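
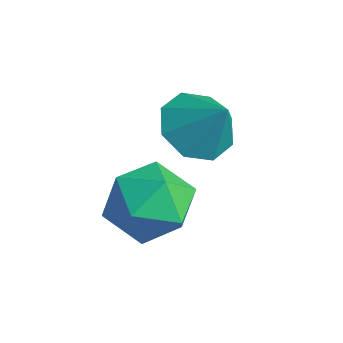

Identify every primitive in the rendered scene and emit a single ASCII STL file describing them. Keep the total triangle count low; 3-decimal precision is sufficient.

solid 
facet normal -0.613 -0.177 -0.770
outer loop
vertex -0.536 3.304 1.45
vertex -1.037 2.702 1.988
vertex -1.078 3.634 1.806
endloop
endfacet
facet normal 0.557 0.826 0.082
outer loop
vertex -0.536 3.304 1.45
vertex -1.078 3.634 1.806
vertex -0.223 2.938 3.012
endloop
endfacet
facet normal -0.612 -0.177 -0.771
outer loop
vertex -1.078 3.634 1.806
vertex -1.037 2.702 1.988
vertex -1.596 3.418 2.267
endloop
endfacet
facet normal 0.052 0.880 0.471
outer loop
vertex -1.078 3.634 1.806
vertex -1.596 3.418 2.267
vertex -0.223 2.938 3.012
endloop
endfacet
facet normal -0.612 -0.177 -0.771
outer loop
vertex -1.596 3.418 2.267
vertex -1.037 2.702 1.988
vertex -1.787 2.782 2.565
endloop
endfacet
facet normal -0.285 0.476 0.832
outer loop
vertex -1.596 3.418 2.267
vertex -1.787 2.782 2.565
vertex -0.223 2.938 3.012
endloop
endfacet
facet normal -0.612 -0.177 -0.771
outer loop
vertex -1.787 2.782 2.565
vertex -1.037 2.702 1.988
vertex -1.539 2.1 2.525
endloop
endfacet
facet normal -0.258 -0.150 0.955
outer loop
vertex -1.787 2.782 2.565
vertex -1.539 2.1 2.525
vertex -0.223 2.938 3.012
endloop
endfacet
facet normal -0.612 -0.177 -0.771
outer loop
vertex -1.539 2.1 2.525
vertex -1.037 2.702 1.988
vertex -0.997 1.771 2.17
endloop
endfacet
facet normal 0.119 -0.631 0.766
outer loop
vertex -1.539 2.1 2.525
vertex -0.997 1.771 2.17
vertex -0.223 2.938 3.012
endloop
endfacet
facet normal -0.612 -0.177 -0.771
outer loop
vertex -0.997 1.771 2.17
vertex -1.037 2.702 1.988
vertex -0.478 1.987 1.708
endloop
endfacet
facet normal 0.622 -0.686 0.378
outer loop
vertex -0.997 1.771 2.17
vertex -0.478 1.987 1.708
vertex -0.223 2.938 3.012
endloop
endfacet
facet normal -0.613 -0.177 -0.770
outer loop
vertex -0.478 1.987 1.708
vertex -1.037 2.702 1.988
vertex -0.287 2.622 1.41
endloop
endfacet
facet normal 0.960 -0.281 0.017
outer loop
vertex -0.478 1.987 1.708
vertex -0.287 2.622 1.41
vertex -0.223 2.938 3.012
endloop
endfacet
facet normal -0.612 -0.178 -0.770
outer loop
vertex -0.287 2.622 1.41
vertex -1.037 2.702 1.988
vertex -0.536 3.304 1.45
endloop
endfacet
facet normal 0.932 0.347 -0.106
outer loop
vertex -0.287 2.622 1.41
vertex -0.536 3.304 1.45
vertex -0.223 2.938 3.012
endloop
endfacet
facet normal -0.721 -0.660 0.210
outer loop
vertex -1.689 1.077 0.348
vertex -0.976 0.24 0.165
vertex -1.076 0.674 1.187
endloop
endfacet
facet normal -0.818 -0.054 0.572
outer loop
vertex -1.689 1.077 0.348
vertex -1.076 0.674 1.187
vertex -1.222 1.774 1.082
endloop
endfacet
facet normal -0.872 0.479 0.100
outer loop
vertex -1.689 1.077 0.348
vertex -1.222 1.774 1.082
vertex -1.212 2.02 -0.005
endloop
endfacet
facet normal -0.808 0.202 -0.554
outer loop
vertex -1.689 1.077 0.348
vertex -1.212 2.02 -0.005
vertex -1.06 1.072 -0.572
endloop
endfacet
facet normal -0.715 -0.503 -0.486
outer loop
vertex -1.689 1.077 0.348
vertex -1.06 1.072 -0.572
vertex -0.976 0.24 0.165
endloop
endfacet
facet normal -0.237 0.061 0.970
outer loop
vertex -1.222 1.774 1.082
vertex -1.076 0.674 1.187
vertex -0.22 1.368 1.352
endloop
endfacet
facet normal -0.079 -0.920 0.383
outer loop
vertex -1.076 0.674 1.187
vertex -0.976 0.24 0.165
vertex -0.068 0.42 0.785
endloop
endfacet
facet normal -0.069 -0.665 -0.743
outer loop
vertex -0.976 0.24 0.165
vertex -1.06 1.072 -0.572
vertex -0.058 0.666 -0.302
endloop
endfacet
facet normal -0.220 0.474 -0.852
outer loop
vertex -1.06 1.072 -0.572
vertex -1.212 2.02 -0.005
vertex -0.204 1.766 -0.407
endloop
endfacet
facet normal -0.324 0.923 0.206
outer loop
vertex -1.212 2.02 -0.005
vertex -1.222 1.774 1.082
vertex -0.304 2.2 0.615
endloop
endfacet
facet normal 0.808 -0.202 0.554
outer loop
vertex 0.409 1.363 0.432
vertex -0.22 1.368 1.352
vertex -0.068 0.42 0.785
endloop
endfacet
facet normal 0.872 -0.479 -0.100
outer loop
vertex 0.409 1.363 0.432
vertex -0.068 0.42 0.785
vertex -0.058 0.666 -0.302
endloop
endfacet
facet normal 0.818 0.054 -0.572
outer loop
vertex 0.409 1.363 0.432
vertex -0.058 0.666 -0.302
vertex -0.204 1.766 -0.407
endloop
endfacet
facet normal 0.721 0.660 -0.210
outer loop
vertex 0.409 1.363 0.432
vertex -0.204 1.766 -0.407
vertex -0.304 2.2 0.615
endloop
endfacet
facet normal 0.715 0.503 0.486
outer loop
vertex 0.409 1.363 0.432
vertex -0.304 2.2 0.615
vertex -0.22 1.368 1.352
endloop
endfacet
facet normal 0.220 -0.474 0.852
outer loop
vertex -0.068 0.42 0.785
vertex -0.22 1.368 1.352
vertex -1.076 0.674 1.187
endloop
endfacet
facet normal 0.324 -0.923 -0.206
outer loop
vertex -0.058 0.666 -0.302
vertex -0.068 0.42 0.785
vertex -0.976 0.24 0.165
endloop
endfacet
facet normal 0.237 -0.061 -0.970
outer loop
vertex -0.204 1.766 -0.407
vertex -0.058 0.666 -0.302
vertex -1.06 1.072 -0.572
endloop
endfacet
facet normal 0.079 0.920 -0.383
outer loop
vertex -0.304 2.2 0.615
vertex -0.204 1.766 -0.407
vertex -1.212 2.02 -0.005
endloop
endfacet
facet normal 0.069 0.665 0.743
outer loop
vertex -0.22 1.368 1.352
vertex -0.304 2.2 0.615
vertex -1.222 1.774 1.082
endloop
endfacet

endsolid


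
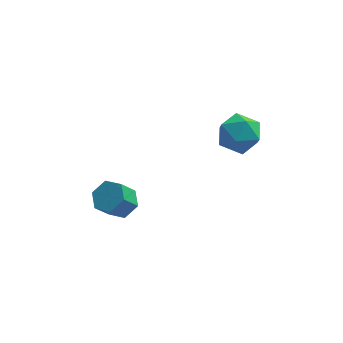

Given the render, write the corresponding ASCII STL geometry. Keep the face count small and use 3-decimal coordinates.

solid 
facet normal 0.453 0.382 -0.805
outer loop
vertex -2.74 -0.016 -2.938
vertex -3.376 -0.417 -3.486
vertex -3.519 0.442 -3.159
endloop
endfacet
facet normal 0.306 0.782 0.543
outer loop
vertex -2.74 -0.016 -2.938
vertex -3.519 0.442 -3.159
vertex -3.388 -0.563 -1.786
endloop
endfacet
facet normal 0.306 0.782 0.543
outer loop
vertex -3.388 -0.563 -1.786
vertex -3.519 0.442 -3.159
vertex -4.167 -0.105 -2.007
endloop
endfacet
facet normal -0.453 -0.382 0.805
outer loop
vertex -3.388 -0.563 -1.786
vertex -4.167 -0.105 -2.007
vertex -4.024 -0.963 -2.334
endloop
endfacet
facet normal 0.453 0.382 -0.806
outer loop
vertex -3.519 0.442 -3.159
vertex -3.376 -0.417 -3.486
vertex -4.155 0.042 -3.706
endloop
endfacet
facet normal -0.572 0.818 0.067
outer loop
vertex -3.519 0.442 -3.159
vertex -4.155 0.042 -3.706
vertex -4.167 -0.105 -2.007
endloop
endfacet
facet normal -0.572 0.818 0.067
outer loop
vertex -4.167 -0.105 -2.007
vertex -4.155 0.042 -3.706
vertex -4.803 -0.505 -2.555
endloop
endfacet
facet normal -0.453 -0.382 0.805
outer loop
vertex -4.167 -0.105 -2.007
vertex -4.803 -0.505 -2.555
vertex -4.024 -0.963 -2.334
endloop
endfacet
facet normal 0.453 0.383 -0.805
outer loop
vertex -4.155 0.042 -3.706
vertex -3.376 -0.417 -3.486
vertex -4.012 -0.817 -4.034
endloop
endfacet
facet normal -0.878 0.036 -0.477
outer loop
vertex -4.155 0.042 -3.706
vertex -4.012 -0.817 -4.034
vertex -4.803 -0.505 -2.555
endloop
endfacet
facet normal -0.878 0.035 -0.477
outer loop
vertex -4.803 -0.505 -2.555
vertex -4.012 -0.817 -4.034
vertex -4.66 -1.364 -2.882
endloop
endfacet
facet normal -0.453 -0.382 0.805
outer loop
vertex -4.803 -0.505 -2.555
vertex -4.66 -1.364 -2.882
vertex -4.024 -0.963 -2.334
endloop
endfacet
facet normal 0.453 0.382 -0.805
outer loop
vertex -4.012 -0.817 -4.034
vertex -3.376 -0.417 -3.486
vertex -3.233 -1.275 -3.813
endloop
endfacet
facet normal -0.306 -0.782 -0.543
outer loop
vertex -4.012 -0.817 -4.034
vertex -3.233 -1.275 -3.813
vertex -4.66 -1.364 -2.882
endloop
endfacet
facet normal -0.306 -0.782 -0.543
outer loop
vertex -4.66 -1.364 -2.882
vertex -3.233 -1.275 -3.813
vertex -3.881 -1.822 -2.661
endloop
endfacet
facet normal -0.453 -0.382 0.805
outer loop
vertex -4.66 -1.364 -2.882
vertex -3.881 -1.822 -2.661
vertex -4.024 -0.963 -2.334
endloop
endfacet
facet normal 0.453 0.382 -0.805
outer loop
vertex -3.233 -1.275 -3.813
vertex -3.376 -0.417 -3.486
vertex -2.597 -0.875 -3.265
endloop
endfacet
facet normal 0.572 -0.818 -0.067
outer loop
vertex -3.233 -1.275 -3.813
vertex -2.597 -0.875 -3.265
vertex -3.881 -1.822 -2.661
endloop
endfacet
facet normal 0.572 -0.818 -0.067
outer loop
vertex -3.881 -1.822 -2.661
vertex -2.597 -0.875 -3.265
vertex -3.245 -1.422 -2.114
endloop
endfacet
facet normal -0.453 -0.382 0.806
outer loop
vertex -3.881 -1.822 -2.661
vertex -3.245 -1.422 -2.114
vertex -4.024 -0.963 -2.334
endloop
endfacet
facet normal 0.453 0.382 -0.805
outer loop
vertex -2.597 -0.875 -3.265
vertex -3.376 -0.417 -3.486
vertex -2.74 -0.016 -2.938
endloop
endfacet
facet normal 0.878 -0.036 0.477
outer loop
vertex -2.597 -0.875 -3.265
vertex -2.74 -0.016 -2.938
vertex -3.245 -1.422 -2.114
endloop
endfacet
facet normal 0.878 -0.036 0.477
outer loop
vertex -3.245 -1.422 -2.114
vertex -2.74 -0.016 -2.938
vertex -3.388 -0.563 -1.786
endloop
endfacet
facet normal -0.453 -0.383 0.805
outer loop
vertex -3.245 -1.422 -2.114
vertex -3.388 -0.563 -1.786
vertex -4.024 -0.963 -2.334
endloop
endfacet
facet normal -0.254 0.271 0.928
outer loop
vertex 2.163 2.323 0.987
vertex 1.418 1.334 1.072
vertex 2.605 1.248 1.422
endloop
endfacet
facet normal 0.411 0.482 0.774
outer loop
vertex 2.163 2.323 0.987
vertex 2.605 1.248 1.422
vertex 3.286 1.927 0.638
endloop
endfacet
facet normal 0.380 0.904 0.198
outer loop
vertex 2.163 2.323 0.987
vertex 3.286 1.927 0.638
vertex 2.52 2.432 -0.197
endloop
endfacet
facet normal -0.303 0.953 -0.004
outer loop
vertex 2.163 2.323 0.987
vertex 2.52 2.432 -0.197
vertex 1.365 2.066 0.072
endloop
endfacet
facet normal -0.695 0.562 0.448
outer loop
vertex 2.163 2.323 0.987
vertex 1.365 2.066 0.072
vertex 1.418 1.334 1.072
endloop
endfacet
facet normal 0.791 -0.096 0.604
outer loop
vertex 3.286 1.927 0.638
vertex 2.605 1.248 1.422
vertex 3.235 0.694 0.508
endloop
endfacet
facet normal -0.283 -0.437 0.854
outer loop
vertex 2.605 1.248 1.422
vertex 1.418 1.334 1.072
vertex 2.08 0.328 0.777
endloop
endfacet
facet normal -0.996 0.033 0.077
outer loop
vertex 1.418 1.334 1.072
vertex 1.365 2.066 0.072
vertex 1.314 0.833 -0.058
endloop
endfacet
facet normal -0.363 0.665 -0.653
outer loop
vertex 1.365 2.066 0.072
vertex 2.52 2.432 -0.197
vertex 1.995 1.512 -0.842
endloop
endfacet
facet normal 0.742 0.585 -0.327
outer loop
vertex 2.52 2.432 -0.197
vertex 3.286 1.927 0.638
vertex 3.182 1.426 -0.492
endloop
endfacet
facet normal 0.303 -0.953 0.004
outer loop
vertex 2.437 0.437 -0.407
vertex 3.235 0.694 0.508
vertex 2.08 0.328 0.777
endloop
endfacet
facet normal -0.380 -0.904 -0.198
outer loop
vertex 2.437 0.437 -0.407
vertex 2.08 0.328 0.777
vertex 1.314 0.833 -0.058
endloop
endfacet
facet normal -0.411 -0.482 -0.774
outer loop
vertex 2.437 0.437 -0.407
vertex 1.314 0.833 -0.058
vertex 1.995 1.512 -0.842
endloop
endfacet
facet normal 0.254 -0.271 -0.928
outer loop
vertex 2.437 0.437 -0.407
vertex 1.995 1.512 -0.842
vertex 3.182 1.426 -0.492
endloop
endfacet
facet normal 0.695 -0.562 -0.448
outer loop
vertex 2.437 0.437 -0.407
vertex 3.182 1.426 -0.492
vertex 3.235 0.694 0.508
endloop
endfacet
facet normal 0.363 -0.665 0.653
outer loop
vertex 2.08 0.328 0.777
vertex 3.235 0.694 0.508
vertex 2.605 1.248 1.422
endloop
endfacet
facet normal -0.742 -0.585 0.327
outer loop
vertex 1.314 0.833 -0.058
vertex 2.08 0.328 0.777
vertex 1.418 1.334 1.072
endloop
endfacet
facet normal -0.791 0.096 -0.604
outer loop
vertex 1.995 1.512 -0.842
vertex 1.314 0.833 -0.058
vertex 1.365 2.066 0.072
endloop
endfacet
facet normal 0.283 0.437 -0.854
outer loop
vertex 3.182 1.426 -0.492
vertex 1.995 1.512 -0.842
vertex 2.52 2.432 -0.197
endloop
endfacet
facet normal 0.996 -0.033 -0.077
outer loop
vertex 3.235 0.694 0.508
vertex 3.182 1.426 -0.492
vertex 3.286 1.927 0.638
endloop
endfacet

endsolid


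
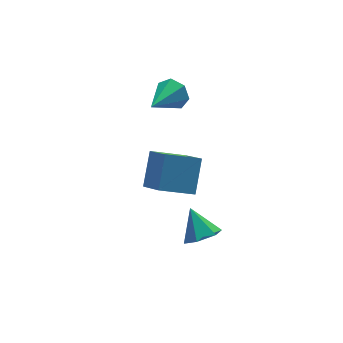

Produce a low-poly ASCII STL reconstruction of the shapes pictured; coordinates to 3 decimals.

solid 
facet normal -0.882 0.254 0.398
outer loop
vertex -4.128 -1.954 -0.691
vertex -3.254 -0.93 0.593
vertex -4.202 -0.61 -1.713
endloop
endfacet
facet normal -0.470 -0.551 -0.690
outer loop
vertex -2.606 -1.07 -2.433
vertex -4.128 -1.954 -0.691
vertex -4.202 -0.61 -1.713
endloop
endfacet
facet normal -0.881 0.255 0.398
outer loop
vertex -4.202 -0.61 -1.713
vertex -3.254 -0.93 0.593
vertex -3.327 0.414 -0.43
endloop
endfacet
facet normal -0.044 0.795 -0.605
outer loop
vertex -3.327 0.414 -0.43
vertex -2.606 -1.07 -2.433
vertex -4.202 -0.61 -1.713
endloop
endfacet
facet normal 0.044 -0.795 0.605
outer loop
vertex -4.128 -1.954 -0.691
vertex -1.658 -1.39 -0.127
vertex -3.254 -0.93 0.593
endloop
endfacet
facet normal -0.470 -0.551 -0.690
outer loop
vertex -2.533 -2.414 -1.41
vertex -4.128 -1.954 -0.691
vertex -2.606 -1.07 -2.433
endloop
endfacet
facet normal 0.043 -0.795 0.605
outer loop
vertex -2.533 -2.414 -1.41
vertex -1.658 -1.39 -0.127
vertex -4.128 -1.954 -0.691
endloop
endfacet
facet normal 0.470 0.551 0.690
outer loop
vertex -3.254 -0.93 0.593
vertex -1.658 -1.39 -0.127
vertex -3.327 0.414 -0.43
endloop
endfacet
facet normal -0.043 0.795 -0.605
outer loop
vertex -1.732 -0.046 -1.149
vertex -2.606 -1.07 -2.433
vertex -3.327 0.414 -0.43
endloop
endfacet
facet normal 0.470 0.551 0.690
outer loop
vertex -3.327 0.414 -0.43
vertex -1.658 -1.39 -0.127
vertex -1.732 -0.046 -1.149
endloop
endfacet
facet normal 0.882 -0.254 -0.397
outer loop
vertex -1.732 -0.046 -1.149
vertex -2.533 -2.414 -1.41
vertex -2.606 -1.07 -2.433
endloop
endfacet
facet normal 0.881 -0.254 -0.398
outer loop
vertex -1.658 -1.39 -0.127
vertex -2.533 -2.414 -1.41
vertex -1.732 -0.046 -1.149
endloop
endfacet
facet normal 0.028 -0.707 -0.707
outer loop
vertex -1.732 -3.436 -3.602
vertex -2.638 -3.342 -3.732
vertex -2.047 -2.831 -4.219
endloop
endfacet
facet normal 0.827 0.550 0.117
outer loop
vertex -1.732 -3.436 -3.602
vertex -2.047 -2.831 -4.219
vertex -2.682 -2.218 -2.608
endloop
endfacet
facet normal 0.027 -0.706 -0.708
outer loop
vertex -2.047 -2.831 -4.219
vertex -2.638 -3.342 -3.732
vertex -2.953 -2.736 -4.349
endloop
endfacet
facet normal 0.142 0.942 -0.303
outer loop
vertex -2.047 -2.831 -4.219
vertex -2.953 -2.736 -4.349
vertex -2.682 -2.218 -2.608
endloop
endfacet
facet normal 0.027 -0.706 -0.708
outer loop
vertex -2.953 -2.736 -4.349
vertex -2.638 -3.342 -3.732
vertex -3.544 -3.247 -3.862
endloop
endfacet
facet normal -0.698 0.709 -0.102
outer loop
vertex -2.953 -2.736 -4.349
vertex -3.544 -3.247 -3.862
vertex -2.682 -2.218 -2.608
endloop
endfacet
facet normal 0.027 -0.707 -0.707
outer loop
vertex -3.544 -3.247 -3.862
vertex -2.638 -3.342 -3.732
vertex -3.228 -3.852 -3.245
endloop
endfacet
facet normal -0.852 0.083 0.517
outer loop
vertex -3.544 -3.247 -3.862
vertex -3.228 -3.852 -3.245
vertex -2.682 -2.218 -2.608
endloop
endfacet
facet normal 0.027 -0.707 -0.707
outer loop
vertex -3.228 -3.852 -3.245
vertex -2.638 -3.342 -3.732
vertex -2.322 -3.947 -3.115
endloop
endfacet
facet normal -0.167 -0.309 0.936
outer loop
vertex -3.228 -3.852 -3.245
vertex -2.322 -3.947 -3.115
vertex -2.682 -2.218 -2.608
endloop
endfacet
facet normal 0.028 -0.706 -0.707
outer loop
vertex -2.322 -3.947 -3.115
vertex -2.638 -3.342 -3.732
vertex -1.732 -3.436 -3.602
endloop
endfacet
facet normal 0.673 -0.076 0.736
outer loop
vertex -2.322 -3.947 -3.115
vertex -1.732 -3.436 -3.602
vertex -2.682 -2.218 -2.608
endloop
endfacet
facet normal 0.815 0.485 -0.318
outer loop
vertex -1.275 0.963 3.017
vertex -1.718 1.266 2.345
vertex -1.622 1.616 3.124
endloop
endfacet
facet normal 0.017 -0.153 0.988
outer loop
vertex -1.275 0.963 3.017
vertex -1.622 1.616 3.124
vertex -3.282 0.334 2.955
endloop
endfacet
facet normal 0.814 0.485 -0.318
outer loop
vertex -1.622 1.616 3.124
vertex -1.718 1.266 2.345
vertex -2.041 2.004 2.644
endloop
endfacet
facet normal -0.441 0.470 0.765
outer loop
vertex -1.622 1.616 3.124
vertex -2.041 2.004 2.644
vertex -3.282 0.334 2.955
endloop
endfacet
facet normal 0.814 0.485 -0.318
outer loop
vertex -2.041 2.004 2.644
vertex -1.718 1.266 2.345
vertex -2.217 1.837 1.939
endloop
endfacet
facet normal -0.796 0.602 0.056
outer loop
vertex -2.041 2.004 2.644
vertex -2.217 1.837 1.939
vertex -3.282 0.334 2.955
endloop
endfacet
facet normal 0.814 0.485 -0.318
outer loop
vertex -2.217 1.837 1.939
vertex -1.718 1.266 2.345
vertex -2.017 1.239 1.539
endloop
endfacet
facet normal -0.782 0.144 -0.606
outer loop
vertex -2.217 1.837 1.939
vertex -2.017 1.239 1.539
vertex -3.282 0.334 2.955
endloop
endfacet
facet normal 0.815 0.485 -0.318
outer loop
vertex -2.017 1.239 1.539
vertex -1.718 1.266 2.345
vertex -1.592 0.661 1.746
endloop
endfacet
facet normal -0.408 -0.559 -0.722
outer loop
vertex -2.017 1.239 1.539
vertex -1.592 0.661 1.746
vertex -3.282 0.334 2.955
endloop
endfacet
facet normal 0.814 0.485 -0.319
outer loop
vertex -1.592 0.661 1.746
vertex -1.718 1.266 2.345
vertex -1.262 0.539 2.404
endloop
endfacet
facet normal 0.044 -0.978 -0.203
outer loop
vertex -1.592 0.661 1.746
vertex -1.262 0.539 2.404
vertex -3.282 0.334 2.955
endloop
endfacet
facet normal 0.815 0.485 -0.318
outer loop
vertex -1.262 0.539 2.404
vertex -1.718 1.266 2.345
vertex -1.275 0.963 3.017
endloop
endfacet
facet normal 0.233 -0.798 0.557
outer loop
vertex -1.262 0.539 2.404
vertex -1.275 0.963 3.017
vertex -3.282 0.334 2.955
endloop
endfacet

endsolid


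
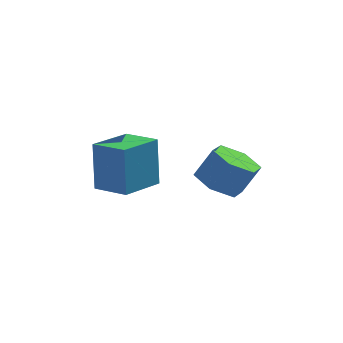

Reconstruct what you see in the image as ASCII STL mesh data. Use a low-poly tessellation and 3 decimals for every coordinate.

solid 
facet normal -0.490 -0.112 -0.864
outer loop
vertex 2.503 -0.352 0.462
vertex 1.941 0.472 0.674
vertex 2.819 0.57 0.163
endloop
endfacet
facet normal 0.815 -0.412 -0.409
outer loop
vertex 2.503 -0.352 0.462
vertex 2.819 0.57 0.163
vertex 3.18 -0.197 1.655
endloop
endfacet
facet normal 0.814 -0.412 -0.409
outer loop
vertex 3.18 -0.197 1.655
vertex 2.819 0.57 0.163
vertex 3.496 0.725 1.355
endloop
endfacet
facet normal 0.491 0.113 0.864
outer loop
vertex 3.18 -0.197 1.655
vertex 3.496 0.725 1.355
vertex 2.619 0.628 1.866
endloop
endfacet
facet normal -0.490 -0.113 -0.864
outer loop
vertex 2.819 0.57 0.163
vertex 1.941 0.472 0.674
vertex 2.257 1.395 0.374
endloop
endfacet
facet normal 0.675 0.577 -0.459
outer loop
vertex 2.819 0.57 0.163
vertex 2.257 1.395 0.374
vertex 3.496 0.725 1.355
endloop
endfacet
facet normal 0.675 0.578 -0.458
outer loop
vertex 3.496 0.725 1.355
vertex 2.257 1.395 0.374
vertex 2.934 1.55 1.567
endloop
endfacet
facet normal 0.491 0.112 0.864
outer loop
vertex 3.496 0.725 1.355
vertex 2.934 1.55 1.567
vertex 2.619 0.628 1.866
endloop
endfacet
facet normal -0.491 -0.113 -0.864
outer loop
vertex 2.257 1.395 0.374
vertex 1.941 0.472 0.674
vertex 1.38 1.297 0.885
endloop
endfacet
facet normal -0.139 0.989 -0.049
outer loop
vertex 2.257 1.395 0.374
vertex 1.38 1.297 0.885
vertex 2.934 1.55 1.567
endloop
endfacet
facet normal -0.139 0.989 -0.049
outer loop
vertex 2.934 1.55 1.567
vertex 1.38 1.297 0.885
vertex 2.057 1.452 2.078
endloop
endfacet
facet normal 0.491 0.112 0.864
outer loop
vertex 2.934 1.55 1.567
vertex 2.057 1.452 2.078
vertex 2.619 0.628 1.866
endloop
endfacet
facet normal -0.491 -0.113 -0.864
outer loop
vertex 1.38 1.297 0.885
vertex 1.941 0.472 0.674
vertex 1.064 0.375 1.185
endloop
endfacet
facet normal -0.814 0.412 0.409
outer loop
vertex 1.38 1.297 0.885
vertex 1.064 0.375 1.185
vertex 2.057 1.452 2.078
endloop
endfacet
facet normal -0.814 0.412 0.409
outer loop
vertex 2.057 1.452 2.078
vertex 1.064 0.375 1.185
vertex 1.741 0.53 2.377
endloop
endfacet
facet normal 0.490 0.112 0.864
outer loop
vertex 2.057 1.452 2.078
vertex 1.741 0.53 2.377
vertex 2.619 0.628 1.866
endloop
endfacet
facet normal -0.491 -0.112 -0.864
outer loop
vertex 1.064 0.375 1.185
vertex 1.941 0.472 0.674
vertex 1.626 -0.45 0.973
endloop
endfacet
facet normal -0.675 -0.578 0.459
outer loop
vertex 1.064 0.375 1.185
vertex 1.626 -0.45 0.973
vertex 1.741 0.53 2.377
endloop
endfacet
facet normal -0.676 -0.577 0.458
outer loop
vertex 1.741 0.53 2.377
vertex 1.626 -0.45 0.973
vertex 2.303 -0.295 2.166
endloop
endfacet
facet normal 0.490 0.113 0.864
outer loop
vertex 1.741 0.53 2.377
vertex 2.303 -0.295 2.166
vertex 2.619 0.628 1.866
endloop
endfacet
facet normal -0.491 -0.112 -0.864
outer loop
vertex 1.626 -0.45 0.973
vertex 1.941 0.472 0.674
vertex 2.503 -0.352 0.462
endloop
endfacet
facet normal 0.139 -0.989 0.049
outer loop
vertex 1.626 -0.45 0.973
vertex 2.503 -0.352 0.462
vertex 2.303 -0.295 2.166
endloop
endfacet
facet normal 0.139 -0.989 0.049
outer loop
vertex 2.303 -0.295 2.166
vertex 2.503 -0.352 0.462
vertex 3.18 -0.197 1.655
endloop
endfacet
facet normal 0.491 0.113 0.864
outer loop
vertex 2.303 -0.295 2.166
vertex 3.18 -0.197 1.655
vertex 2.619 0.628 1.866
endloop
endfacet
facet normal -0.775 0.610 -0.164
outer loop
vertex -2.618 2.295 1.624
vertex -1.425 3.732 1.331
vertex -2.553 1.816 -0.46
endloop
endfacet
facet normal -0.631 -0.760 0.155
outer loop
vertex -1.375 0.888 -0.211
vertex -2.618 2.295 1.624
vertex -2.553 1.816 -0.46
endloop
endfacet
facet normal -0.775 0.610 -0.165
outer loop
vertex -2.553 1.816 -0.46
vertex -1.425 3.732 1.331
vertex -1.36 3.252 -0.754
endloop
endfacet
facet normal 0.029 -0.224 -0.974
outer loop
vertex -1.36 3.252 -0.754
vertex -1.375 0.888 -0.211
vertex -2.553 1.816 -0.46
endloop
endfacet
facet normal -0.030 0.223 0.974
outer loop
vertex -2.618 2.295 1.624
vertex -0.247 2.804 1.58
vertex -1.425 3.732 1.331
endloop
endfacet
facet normal -0.631 -0.760 0.155
outer loop
vertex -1.44 1.368 1.874
vertex -2.618 2.295 1.624
vertex -1.375 0.888 -0.211
endloop
endfacet
facet normal -0.030 0.224 0.974
outer loop
vertex -1.44 1.368 1.874
vertex -0.247 2.804 1.58
vertex -2.618 2.295 1.624
endloop
endfacet
facet normal 0.631 0.760 -0.155
outer loop
vertex -1.425 3.732 1.331
vertex -0.247 2.804 1.58
vertex -1.36 3.252 -0.754
endloop
endfacet
facet normal 0.031 -0.224 -0.974
outer loop
vertex -0.182 2.325 -0.504
vertex -1.375 0.888 -0.211
vertex -1.36 3.252 -0.754
endloop
endfacet
facet normal 0.631 0.760 -0.155
outer loop
vertex -1.36 3.252 -0.754
vertex -0.247 2.804 1.58
vertex -0.182 2.325 -0.504
endloop
endfacet
facet normal 0.775 -0.610 0.165
outer loop
vertex -0.182 2.325 -0.504
vertex -1.44 1.368 1.874
vertex -1.375 0.888 -0.211
endloop
endfacet
facet normal 0.775 -0.610 0.164
outer loop
vertex -0.247 2.804 1.58
vertex -1.44 1.368 1.874
vertex -0.182 2.325 -0.504
endloop
endfacet

endsolid


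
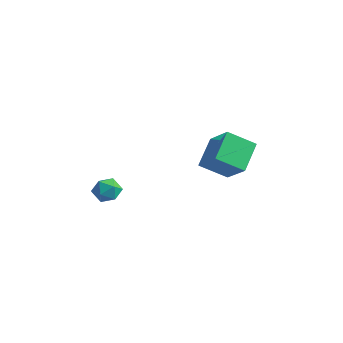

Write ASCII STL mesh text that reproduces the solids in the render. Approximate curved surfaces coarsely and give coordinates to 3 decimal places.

solid 
facet normal 0.092 0.951 0.294
outer loop
vertex -2.923 -2.881 -0.001
vertex -2.686 -3.114 0.679
vertex -2.185 -2.991 0.125
endloop
endfacet
facet normal 0.202 0.890 -0.409
outer loop
vertex -2.923 -2.881 -0.001
vertex -2.185 -2.991 0.125
vertex -2.495 -3.22 -0.526
endloop
endfacet
facet normal -0.382 0.603 -0.701
outer loop
vertex -2.923 -2.881 -0.001
vertex -2.495 -3.22 -0.526
vertex -3.188 -3.484 -0.375
endloop
endfacet
facet normal -0.855 0.487 -0.179
outer loop
vertex -2.923 -2.881 -0.001
vertex -3.188 -3.484 -0.375
vertex -3.306 -3.418 0.37
endloop
endfacet
facet normal -0.562 0.702 0.437
outer loop
vertex -2.923 -2.881 -0.001
vertex -3.306 -3.418 0.37
vertex -2.686 -3.114 0.679
endloop
endfacet
facet normal 0.744 0.435 -0.507
outer loop
vertex -2.495 -3.22 -0.526
vertex -2.185 -2.991 0.125
vertex -1.994 -3.662 -0.17
endloop
endfacet
facet normal 0.564 0.536 0.629
outer loop
vertex -2.185 -2.991 0.125
vertex -2.686 -3.114 0.679
vertex -2.112 -3.596 0.575
endloop
endfacet
facet normal -0.494 0.133 0.860
outer loop
vertex -2.686 -3.114 0.679
vertex -3.306 -3.418 0.37
vertex -2.805 -3.86 0.726
endloop
endfacet
facet normal -0.967 -0.216 -0.134
outer loop
vertex -3.306 -3.418 0.37
vertex -3.188 -3.484 -0.375
vertex -3.115 -4.089 0.075
endloop
endfacet
facet normal -0.202 -0.029 -0.979
outer loop
vertex -3.188 -3.484 -0.375
vertex -2.495 -3.22 -0.526
vertex -2.614 -3.966 -0.479
endloop
endfacet
facet normal 0.855 -0.487 0.179
outer loop
vertex -2.377 -4.199 0.201
vertex -1.994 -3.662 -0.17
vertex -2.112 -3.596 0.575
endloop
endfacet
facet normal 0.382 -0.603 0.701
outer loop
vertex -2.377 -4.199 0.201
vertex -2.112 -3.596 0.575
vertex -2.805 -3.86 0.726
endloop
endfacet
facet normal -0.202 -0.890 0.409
outer loop
vertex -2.377 -4.199 0.201
vertex -2.805 -3.86 0.726
vertex -3.115 -4.089 0.075
endloop
endfacet
facet normal -0.092 -0.951 -0.294
outer loop
vertex -2.377 -4.199 0.201
vertex -3.115 -4.089 0.075
vertex -2.614 -3.966 -0.479
endloop
endfacet
facet normal 0.562 -0.702 -0.437
outer loop
vertex -2.377 -4.199 0.201
vertex -2.614 -3.966 -0.479
vertex -1.994 -3.662 -0.17
endloop
endfacet
facet normal 0.967 0.216 0.134
outer loop
vertex -2.112 -3.596 0.575
vertex -1.994 -3.662 -0.17
vertex -2.185 -2.991 0.125
endloop
endfacet
facet normal 0.202 0.029 0.979
outer loop
vertex -2.805 -3.86 0.726
vertex -2.112 -3.596 0.575
vertex -2.686 -3.114 0.679
endloop
endfacet
facet normal -0.744 -0.435 0.507
outer loop
vertex -3.115 -4.089 0.075
vertex -2.805 -3.86 0.726
vertex -3.306 -3.418 0.37
endloop
endfacet
facet normal -0.564 -0.536 -0.629
outer loop
vertex -2.614 -3.966 -0.479
vertex -3.115 -4.089 0.075
vertex -3.188 -3.484 -0.375
endloop
endfacet
facet normal 0.494 -0.133 -0.860
outer loop
vertex -1.994 -3.662 -0.17
vertex -2.614 -3.966 -0.479
vertex -2.495 -3.22 -0.526
endloop
endfacet
facet normal -0.592 -0.613 0.523
outer loop
vertex 3.231 -2.714 4.223
vertex 2.745 -1.439 5.167
vertex 1.947 -2.401 3.138
endloop
endfacet
facet normal 0.293 -0.768 -0.569
outer loop
vertex 2.835 -1.481 2.353
vertex 3.231 -2.714 4.223
vertex 1.947 -2.401 3.138
endloop
endfacet
facet normal -0.592 -0.613 0.523
outer loop
vertex 1.947 -2.401 3.138
vertex 2.745 -1.439 5.167
vertex 1.461 -1.125 4.082
endloop
endfacet
facet normal -0.751 0.183 -0.634
outer loop
vertex 1.461 -1.125 4.082
vertex 2.835 -1.481 2.353
vertex 1.947 -2.401 3.138
endloop
endfacet
facet normal 0.751 -0.183 0.634
outer loop
vertex 3.231 -2.714 4.223
vertex 3.633 -0.519 4.382
vertex 2.745 -1.439 5.167
endloop
endfacet
facet normal 0.293 -0.769 -0.569
outer loop
vertex 4.119 -1.795 3.438
vertex 3.231 -2.714 4.223
vertex 2.835 -1.481 2.353
endloop
endfacet
facet normal 0.751 -0.183 0.635
outer loop
vertex 4.119 -1.795 3.438
vertex 3.633 -0.519 4.382
vertex 3.231 -2.714 4.223
endloop
endfacet
facet normal -0.293 0.768 0.569
outer loop
vertex 2.745 -1.439 5.167
vertex 3.633 -0.519 4.382
vertex 1.461 -1.125 4.082
endloop
endfacet
facet normal -0.751 0.184 -0.634
outer loop
vertex 2.349 -0.206 3.297
vertex 2.835 -1.481 2.353
vertex 1.461 -1.125 4.082
endloop
endfacet
facet normal -0.293 0.769 0.569
outer loop
vertex 1.461 -1.125 4.082
vertex 3.633 -0.519 4.382
vertex 2.349 -0.206 3.297
endloop
endfacet
facet normal 0.592 0.613 -0.523
outer loop
vertex 2.349 -0.206 3.297
vertex 4.119 -1.795 3.438
vertex 2.835 -1.481 2.353
endloop
endfacet
facet normal 0.592 0.613 -0.524
outer loop
vertex 3.633 -0.519 4.382
vertex 4.119 -1.795 3.438
vertex 2.349 -0.206 3.297
endloop
endfacet

endsolid


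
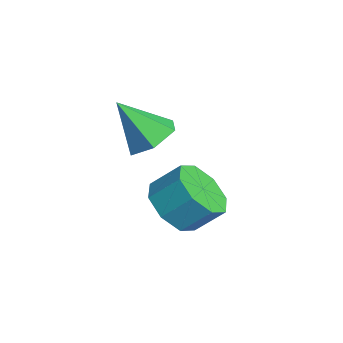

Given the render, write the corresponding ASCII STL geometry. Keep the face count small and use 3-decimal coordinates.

solid 
facet normal 0.284 0.528 -0.801
outer loop
vertex 0.428 -1.25 0.312
vertex -0.03 -1.762 -0.188
vertex -0.385 -1.066 0.145
endloop
endfacet
facet normal -0.054 0.529 0.847
outer loop
vertex 0.428 -1.25 0.312
vertex -0.385 -1.066 0.145
vertex -0.49 -2.618 1.108
endloop
endfacet
facet normal 0.284 0.528 -0.801
outer loop
vertex -0.385 -1.066 0.145
vertex -0.03 -1.762 -0.188
vertex -0.843 -1.578 -0.355
endloop
endfacet
facet normal -0.839 0.326 0.435
outer loop
vertex -0.385 -1.066 0.145
vertex -0.843 -1.578 -0.355
vertex -0.49 -2.618 1.108
endloop
endfacet
facet normal 0.284 0.528 -0.801
outer loop
vertex -0.843 -1.578 -0.355
vertex -0.03 -1.762 -0.188
vertex -0.489 -2.275 -0.689
endloop
endfacet
facet normal -0.904 -0.420 -0.081
outer loop
vertex -0.843 -1.578 -0.355
vertex -0.489 -2.275 -0.689
vertex -0.49 -2.618 1.108
endloop
endfacet
facet normal 0.284 0.528 -0.801
outer loop
vertex -0.489 -2.275 -0.689
vertex -0.03 -1.762 -0.188
vertex 0.324 -2.459 -0.522
endloop
endfacet
facet normal -0.181 -0.966 -0.184
outer loop
vertex -0.489 -2.275 -0.689
vertex 0.324 -2.459 -0.522
vertex -0.49 -2.618 1.108
endloop
endfacet
facet normal 0.284 0.528 -0.801
outer loop
vertex 0.324 -2.459 -0.522
vertex -0.03 -1.762 -0.188
vertex 0.783 -1.947 -0.022
endloop
endfacet
facet normal 0.604 -0.764 0.227
outer loop
vertex 0.324 -2.459 -0.522
vertex 0.783 -1.947 -0.022
vertex -0.49 -2.618 1.108
endloop
endfacet
facet normal 0.284 0.528 -0.800
outer loop
vertex 0.783 -1.947 -0.022
vertex -0.03 -1.762 -0.188
vertex 0.428 -1.25 0.312
endloop
endfacet
facet normal 0.668 -0.016 0.744
outer loop
vertex 0.783 -1.947 -0.022
vertex 0.428 -1.25 0.312
vertex -0.49 -2.618 1.108
endloop
endfacet
facet normal -0.253 -0.682 -0.687
outer loop
vertex 1.05 -0.886 -3.429
vertex 0.493 -1.355 -2.758
vertex 0.336 -0.633 -3.417
endloop
endfacet
facet normal 0.219 0.652 -0.726
outer loop
vertex 1.05 -0.886 -3.429
vertex 0.336 -0.633 -3.417
vertex 1.344 -0.096 -2.632
endloop
endfacet
facet normal 0.219 0.651 -0.727
outer loop
vertex 1.344 -0.096 -2.632
vertex 0.336 -0.633 -3.417
vertex 0.63 0.158 -2.62
endloop
endfacet
facet normal 0.254 0.681 0.687
outer loop
vertex 1.344 -0.096 -2.632
vertex 0.63 0.158 -2.62
vertex 0.787 -0.565 -1.962
endloop
endfacet
facet normal -0.253 -0.682 -0.687
outer loop
vertex 0.336 -0.633 -3.417
vertex 0.493 -1.355 -2.758
vertex -0.286 -0.803 -3.019
endloop
endfacet
facet normal -0.512 0.697 -0.503
outer loop
vertex 0.336 -0.633 -3.417
vertex -0.286 -0.803 -3.019
vertex 0.63 0.158 -2.62
endloop
endfacet
facet normal -0.512 0.697 -0.503
outer loop
vertex 0.63 0.158 -2.62
vertex -0.286 -0.803 -3.019
vertex 0.008 -0.012 -2.222
endloop
endfacet
facet normal 0.254 0.681 0.687
outer loop
vertex 0.63 0.158 -2.62
vertex 0.008 -0.012 -2.222
vertex 0.787 -0.565 -1.962
endloop
endfacet
facet normal -0.253 -0.681 -0.687
outer loop
vertex -0.286 -0.803 -3.019
vertex 0.493 -1.355 -2.758
vertex -0.452 -1.296 -2.469
endloop
endfacet
facet normal -0.942 0.335 0.016
outer loop
vertex -0.286 -0.803 -3.019
vertex -0.452 -1.296 -2.469
vertex 0.008 -0.012 -2.222
endloop
endfacet
facet normal -0.942 0.334 0.016
outer loop
vertex 0.008 -0.012 -2.222
vertex -0.452 -1.296 -2.469
vertex -0.158 -0.506 -1.672
endloop
endfacet
facet normal 0.253 0.680 0.688
outer loop
vertex 0.008 -0.012 -2.222
vertex -0.158 -0.506 -1.672
vertex 0.787 -0.565 -1.962
endloop
endfacet
facet normal -0.253 -0.681 -0.687
outer loop
vertex -0.452 -1.296 -2.469
vertex 0.493 -1.355 -2.758
vertex -0.064 -1.824 -2.088
endloop
endfacet
facet normal -0.821 -0.224 0.525
outer loop
vertex -0.452 -1.296 -2.469
vertex -0.064 -1.824 -2.088
vertex -0.158 -0.506 -1.672
endloop
endfacet
facet normal -0.821 -0.224 0.525
outer loop
vertex -0.158 -0.506 -1.672
vertex -0.064 -1.824 -2.088
vertex 0.23 -1.034 -1.291
endloop
endfacet
facet normal 0.253 0.682 0.687
outer loop
vertex -0.158 -0.506 -1.672
vertex 0.23 -1.034 -1.291
vertex 0.787 -0.565 -1.962
endloop
endfacet
facet normal -0.254 -0.681 -0.687
outer loop
vertex -0.064 -1.824 -2.088
vertex 0.493 -1.355 -2.758
vertex 0.65 -2.078 -2.1
endloop
endfacet
facet normal -0.219 -0.651 0.726
outer loop
vertex -0.064 -1.824 -2.088
vertex 0.65 -2.078 -2.1
vertex 0.23 -1.034 -1.291
endloop
endfacet
facet normal -0.219 -0.651 0.727
outer loop
vertex 0.23 -1.034 -1.291
vertex 0.65 -2.078 -2.1
vertex 0.944 -1.287 -1.303
endloop
endfacet
facet normal 0.253 0.682 0.687
outer loop
vertex 0.23 -1.034 -1.291
vertex 0.944 -1.287 -1.303
vertex 0.787 -0.565 -1.962
endloop
endfacet
facet normal -0.254 -0.681 -0.687
outer loop
vertex 0.65 -2.078 -2.1
vertex 0.493 -1.355 -2.758
vertex 1.272 -1.908 -2.498
endloop
endfacet
facet normal 0.512 -0.697 0.503
outer loop
vertex 0.65 -2.078 -2.1
vertex 1.272 -1.908 -2.498
vertex 0.944 -1.287 -1.303
endloop
endfacet
facet normal 0.512 -0.697 0.503
outer loop
vertex 0.944 -1.287 -1.303
vertex 1.272 -1.908 -2.498
vertex 1.566 -1.117 -1.701
endloop
endfacet
facet normal 0.253 0.682 0.687
outer loop
vertex 0.944 -1.287 -1.303
vertex 1.566 -1.117 -1.701
vertex 0.787 -0.565 -1.962
endloop
endfacet
facet normal -0.253 -0.680 -0.688
outer loop
vertex 1.272 -1.908 -2.498
vertex 0.493 -1.355 -2.758
vertex 1.438 -1.414 -3.048
endloop
endfacet
facet normal 0.942 -0.334 -0.016
outer loop
vertex 1.272 -1.908 -2.498
vertex 1.438 -1.414 -3.048
vertex 1.566 -1.117 -1.701
endloop
endfacet
facet normal 0.942 -0.335 -0.016
outer loop
vertex 1.566 -1.117 -1.701
vertex 1.438 -1.414 -3.048
vertex 1.732 -0.624 -2.251
endloop
endfacet
facet normal 0.253 0.681 0.687
outer loop
vertex 1.566 -1.117 -1.701
vertex 1.732 -0.624 -2.251
vertex 0.787 -0.565 -1.962
endloop
endfacet
facet normal -0.253 -0.682 -0.687
outer loop
vertex 1.438 -1.414 -3.048
vertex 0.493 -1.355 -2.758
vertex 1.05 -0.886 -3.429
endloop
endfacet
facet normal 0.821 0.224 -0.525
outer loop
vertex 1.438 -1.414 -3.048
vertex 1.05 -0.886 -3.429
vertex 1.732 -0.624 -2.251
endloop
endfacet
facet normal 0.821 0.224 -0.525
outer loop
vertex 1.732 -0.624 -2.251
vertex 1.05 -0.886 -3.429
vertex 1.344 -0.096 -2.632
endloop
endfacet
facet normal 0.253 0.681 0.687
outer loop
vertex 1.732 -0.624 -2.251
vertex 1.344 -0.096 -2.632
vertex 0.787 -0.565 -1.962
endloop
endfacet

endsolid


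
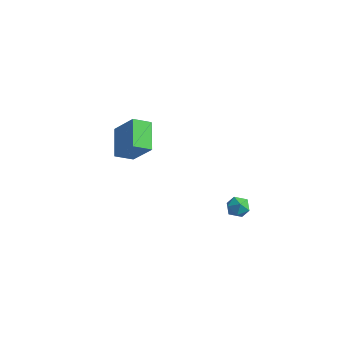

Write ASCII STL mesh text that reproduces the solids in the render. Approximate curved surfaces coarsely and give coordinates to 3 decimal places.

solid 
facet normal -0.845 0.348 0.407
outer loop
vertex 3.184 2.887 -3.892
vertex 3.53 3.031 -3.296
vertex 3.486 3.517 -3.803
endloop
endfacet
facet normal -0.843 0.446 -0.301
outer loop
vertex 3.184 2.887 -3.892
vertex 3.486 3.517 -3.803
vertex 3.534 3.189 -4.424
endloop
endfacet
facet normal -0.767 -0.190 -0.613
outer loop
vertex 3.184 2.887 -3.892
vertex 3.534 3.189 -4.424
vertex 3.607 2.499 -4.301
endloop
endfacet
facet normal -0.723 -0.684 -0.099
outer loop
vertex 3.184 2.887 -3.892
vertex 3.607 2.499 -4.301
vertex 3.604 2.401 -3.604
endloop
endfacet
facet normal -0.771 -0.351 0.532
outer loop
vertex 3.184 2.887 -3.892
vertex 3.604 2.401 -3.604
vertex 3.53 3.031 -3.296
endloop
endfacet
facet normal -0.272 0.842 -0.466
outer loop
vertex 3.534 3.189 -4.424
vertex 3.486 3.517 -3.803
vertex 4.096 3.519 -4.156
endloop
endfacet
facet normal -0.276 0.682 0.677
outer loop
vertex 3.486 3.517 -3.803
vertex 3.53 3.031 -3.296
vertex 4.093 3.421 -3.459
endloop
endfacet
facet normal -0.156 -0.449 0.880
outer loop
vertex 3.53 3.031 -3.296
vertex 3.604 2.401 -3.604
vertex 4.166 2.731 -3.336
endloop
endfacet
facet normal -0.077 -0.987 -0.139
outer loop
vertex 3.604 2.401 -3.604
vertex 3.607 2.499 -4.301
vertex 4.214 2.403 -3.957
endloop
endfacet
facet normal -0.150 -0.189 -0.970
outer loop
vertex 3.607 2.499 -4.301
vertex 3.534 3.189 -4.424
vertex 4.17 2.889 -4.464
endloop
endfacet
facet normal 0.723 0.684 0.099
outer loop
vertex 4.516 3.033 -3.868
vertex 4.096 3.519 -4.156
vertex 4.093 3.421 -3.459
endloop
endfacet
facet normal 0.767 0.190 0.613
outer loop
vertex 4.516 3.033 -3.868
vertex 4.093 3.421 -3.459
vertex 4.166 2.731 -3.336
endloop
endfacet
facet normal 0.843 -0.446 0.301
outer loop
vertex 4.516 3.033 -3.868
vertex 4.166 2.731 -3.336
vertex 4.214 2.403 -3.957
endloop
endfacet
facet normal 0.845 -0.348 -0.407
outer loop
vertex 4.516 3.033 -3.868
vertex 4.214 2.403 -3.957
vertex 4.17 2.889 -4.464
endloop
endfacet
facet normal 0.771 0.351 -0.532
outer loop
vertex 4.516 3.033 -3.868
vertex 4.17 2.889 -4.464
vertex 4.096 3.519 -4.156
endloop
endfacet
facet normal 0.077 0.987 0.139
outer loop
vertex 4.093 3.421 -3.459
vertex 4.096 3.519 -4.156
vertex 3.486 3.517 -3.803
endloop
endfacet
facet normal 0.150 0.189 0.970
outer loop
vertex 4.166 2.731 -3.336
vertex 4.093 3.421 -3.459
vertex 3.53 3.031 -3.296
endloop
endfacet
facet normal 0.272 -0.842 0.466
outer loop
vertex 4.214 2.403 -3.957
vertex 4.166 2.731 -3.336
vertex 3.604 2.401 -3.604
endloop
endfacet
facet normal 0.276 -0.682 -0.677
outer loop
vertex 4.17 2.889 -4.464
vertex 4.214 2.403 -3.957
vertex 3.607 2.499 -4.301
endloop
endfacet
facet normal 0.156 0.449 -0.880
outer loop
vertex 4.096 3.519 -4.156
vertex 4.17 2.889 -4.464
vertex 3.534 3.189 -4.424
endloop
endfacet
facet normal -0.662 -0.011 -0.749
outer loop
vertex -3.07 1.395 -2.425
vertex -4.118 2.634 -1.516
vertex -2.507 2.246 -2.935
endloop
endfacet
facet normal 0.564 -0.666 -0.489
outer loop
vertex -1.242 2.266 -1.504
vertex -3.07 1.395 -2.425
vertex -2.507 2.246 -2.935
endloop
endfacet
facet normal -0.662 -0.011 -0.749
outer loop
vertex -2.507 2.246 -2.935
vertex -4.118 2.634 -1.516
vertex -3.555 3.484 -2.026
endloop
endfacet
facet normal 0.494 0.746 -0.447
outer loop
vertex -3.555 3.484 -2.026
vertex -1.242 2.266 -1.504
vertex -2.507 2.246 -2.935
endloop
endfacet
facet normal -0.494 -0.746 0.447
outer loop
vertex -3.07 1.395 -2.425
vertex -2.853 2.654 -0.085
vertex -4.118 2.634 -1.516
endloop
endfacet
facet normal 0.564 -0.666 -0.488
outer loop
vertex -1.805 1.416 -0.994
vertex -3.07 1.395 -2.425
vertex -1.242 2.266 -1.504
endloop
endfacet
facet normal -0.493 -0.746 0.447
outer loop
vertex -1.805 1.416 -0.994
vertex -2.853 2.654 -0.085
vertex -3.07 1.395 -2.425
endloop
endfacet
facet normal -0.563 0.666 0.489
outer loop
vertex -4.118 2.634 -1.516
vertex -2.853 2.654 -0.085
vertex -3.555 3.484 -2.026
endloop
endfacet
facet normal 0.494 0.746 -0.447
outer loop
vertex -2.29 3.505 -0.595
vertex -1.242 2.266 -1.504
vertex -3.555 3.484 -2.026
endloop
endfacet
facet normal -0.564 0.666 0.489
outer loop
vertex -3.555 3.484 -2.026
vertex -2.853 2.654 -0.085
vertex -2.29 3.505 -0.595
endloop
endfacet
facet normal 0.662 0.011 0.749
outer loop
vertex -2.29 3.505 -0.595
vertex -1.805 1.416 -0.994
vertex -1.242 2.266 -1.504
endloop
endfacet
facet normal 0.662 0.011 0.749
outer loop
vertex -2.853 2.654 -0.085
vertex -1.805 1.416 -0.994
vertex -2.29 3.505 -0.595
endloop
endfacet

endsolid


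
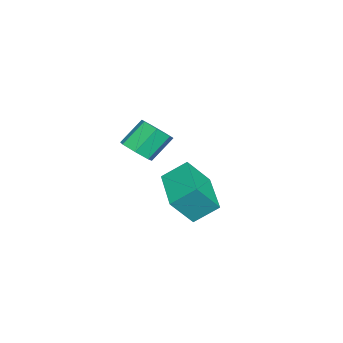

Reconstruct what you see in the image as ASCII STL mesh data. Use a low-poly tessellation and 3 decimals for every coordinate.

solid 
facet normal 0.478 -0.476 -0.738
outer loop
vertex 3.347 -1.057 -0.388
vertex 2.959 -1.628 -0.271
vertex 2.828 -1.092 -0.702
endloop
endfacet
facet normal 0.204 0.877 -0.434
outer loop
vertex 3.347 -1.057 -0.388
vertex 2.828 -1.092 -0.702
vertex 2.75 -0.462 0.534
endloop
endfacet
facet normal 0.205 0.877 -0.434
outer loop
vertex 2.75 -0.462 0.534
vertex 2.828 -1.092 -0.702
vertex 2.231 -0.496 0.22
endloop
endfacet
facet normal -0.478 0.477 0.738
outer loop
vertex 2.75 -0.462 0.534
vertex 2.231 -0.496 0.22
vertex 2.361 -1.032 0.651
endloop
endfacet
facet normal 0.477 -0.477 -0.738
outer loop
vertex 2.828 -1.092 -0.702
vertex 2.959 -1.628 -0.271
vertex 2.407 -1.53 -0.691
endloop
endfacet
facet normal -0.540 0.503 -0.675
outer loop
vertex 2.828 -1.092 -0.702
vertex 2.407 -1.53 -0.691
vertex 2.231 -0.496 0.22
endloop
endfacet
facet normal -0.540 0.503 -0.675
outer loop
vertex 2.231 -0.496 0.22
vertex 2.407 -1.53 -0.691
vertex 1.81 -0.934 0.231
endloop
endfacet
facet normal -0.477 0.477 0.738
outer loop
vertex 2.231 -0.496 0.22
vertex 1.81 -0.934 0.231
vertex 2.361 -1.032 0.651
endloop
endfacet
facet normal 0.477 -0.476 -0.738
outer loop
vertex 2.407 -1.53 -0.691
vertex 2.959 -1.628 -0.271
vertex 2.402 -2.042 -0.364
endloop
endfacet
facet normal -0.878 -0.251 -0.407
outer loop
vertex 2.407 -1.53 -0.691
vertex 2.402 -2.042 -0.364
vertex 1.81 -0.934 0.231
endloop
endfacet
facet normal -0.878 -0.251 -0.407
outer loop
vertex 1.81 -0.934 0.231
vertex 2.402 -2.042 -0.364
vertex 1.805 -1.446 0.558
endloop
endfacet
facet normal -0.478 0.476 0.738
outer loop
vertex 1.81 -0.934 0.231
vertex 1.805 -1.446 0.558
vertex 2.361 -1.032 0.651
endloop
endfacet
facet normal 0.478 -0.477 -0.738
outer loop
vertex 2.402 -2.042 -0.364
vertex 2.959 -1.628 -0.271
vertex 2.815 -2.242 0.033
endloop
endfacet
facet normal -0.555 -0.815 0.167
outer loop
vertex 2.402 -2.042 -0.364
vertex 2.815 -2.242 0.033
vertex 1.805 -1.446 0.558
endloop
endfacet
facet normal -0.555 -0.815 0.167
outer loop
vertex 1.805 -1.446 0.558
vertex 2.815 -2.242 0.033
vertex 2.218 -1.646 0.955
endloop
endfacet
facet normal -0.478 0.477 0.738
outer loop
vertex 1.805 -1.446 0.558
vertex 2.218 -1.646 0.955
vertex 2.361 -1.032 0.651
endloop
endfacet
facet normal 0.477 -0.477 -0.738
outer loop
vertex 2.815 -2.242 0.033
vertex 2.959 -1.628 -0.271
vertex 3.337 -1.98 0.201
endloop
endfacet
facet normal 0.186 -0.766 0.616
outer loop
vertex 2.815 -2.242 0.033
vertex 3.337 -1.98 0.201
vertex 2.218 -1.646 0.955
endloop
endfacet
facet normal 0.186 -0.766 0.616
outer loop
vertex 2.218 -1.646 0.955
vertex 3.337 -1.98 0.201
vertex 2.74 -1.384 1.123
endloop
endfacet
facet normal -0.477 0.477 0.738
outer loop
vertex 2.218 -1.646 0.955
vertex 2.74 -1.384 1.123
vertex 2.361 -1.032 0.651
endloop
endfacet
facet normal 0.478 -0.476 -0.738
outer loop
vertex 3.337 -1.98 0.201
vertex 2.959 -1.628 -0.271
vertex 3.573 -1.453 0.014
endloop
endfacet
facet normal 0.788 -0.140 0.600
outer loop
vertex 3.337 -1.98 0.201
vertex 3.573 -1.453 0.014
vertex 2.74 -1.384 1.123
endloop
endfacet
facet normal 0.788 -0.140 0.600
outer loop
vertex 2.74 -1.384 1.123
vertex 3.573 -1.453 0.014
vertex 2.976 -0.857 0.936
endloop
endfacet
facet normal -0.478 0.476 0.738
outer loop
vertex 2.74 -1.384 1.123
vertex 2.976 -0.857 0.936
vertex 2.361 -1.032 0.651
endloop
endfacet
facet normal 0.478 -0.476 -0.738
outer loop
vertex 3.573 -1.453 0.014
vertex 2.959 -1.628 -0.271
vertex 3.347 -1.057 -0.388
endloop
endfacet
facet normal 0.796 0.590 0.134
outer loop
vertex 3.573 -1.453 0.014
vertex 3.347 -1.057 -0.388
vertex 2.976 -0.857 0.936
endloop
endfacet
facet normal 0.795 0.591 0.134
outer loop
vertex 2.976 -0.857 0.936
vertex 3.347 -1.057 -0.388
vertex 2.75 -0.462 0.534
endloop
endfacet
facet normal -0.478 0.477 0.738
outer loop
vertex 2.976 -0.857 0.936
vertex 2.75 -0.462 0.534
vertex 2.361 -1.032 0.651
endloop
endfacet
facet normal -0.885 -0.430 0.177
outer loop
vertex -0.968 -1.957 -3.397
vertex -1.265 -1.034 -2.64
vertex -1.536 -1.239 -4.496
endloop
endfacet
facet normal 0.242 -0.750 -0.615
outer loop
vertex 0.385 -0.306 -4.88
vertex -0.968 -1.957 -3.397
vertex -1.536 -1.239 -4.496
endloop
endfacet
facet normal -0.885 -0.430 0.177
outer loop
vertex -1.536 -1.239 -4.496
vertex -1.265 -1.034 -2.64
vertex -1.833 -0.316 -3.739
endloop
endfacet
facet normal -0.397 0.502 -0.768
outer loop
vertex -1.833 -0.316 -3.739
vertex 0.385 -0.306 -4.88
vertex -1.536 -1.239 -4.496
endloop
endfacet
facet normal 0.397 -0.502 0.768
outer loop
vertex -0.968 -1.957 -3.397
vertex 0.656 -0.101 -3.024
vertex -1.265 -1.034 -2.64
endloop
endfacet
facet normal 0.242 -0.750 -0.615
outer loop
vertex 0.953 -1.024 -3.781
vertex -0.968 -1.957 -3.397
vertex 0.385 -0.306 -4.88
endloop
endfacet
facet normal 0.397 -0.502 0.768
outer loop
vertex 0.953 -1.024 -3.781
vertex 0.656 -0.101 -3.024
vertex -0.968 -1.957 -3.397
endloop
endfacet
facet normal -0.242 0.750 0.615
outer loop
vertex -1.265 -1.034 -2.64
vertex 0.656 -0.101 -3.024
vertex -1.833 -0.316 -3.739
endloop
endfacet
facet normal -0.397 0.502 -0.768
outer loop
vertex 0.088 0.617 -4.123
vertex 0.385 -0.306 -4.88
vertex -1.833 -0.316 -3.739
endloop
endfacet
facet normal -0.242 0.750 0.615
outer loop
vertex -1.833 -0.316 -3.739
vertex 0.656 -0.101 -3.024
vertex 0.088 0.617 -4.123
endloop
endfacet
facet normal 0.885 0.430 -0.177
outer loop
vertex 0.088 0.617 -4.123
vertex 0.953 -1.024 -3.781
vertex 0.385 -0.306 -4.88
endloop
endfacet
facet normal 0.885 0.430 -0.177
outer loop
vertex 0.656 -0.101 -3.024
vertex 0.953 -1.024 -3.781
vertex 0.088 0.617 -4.123
endloop
endfacet

endsolid


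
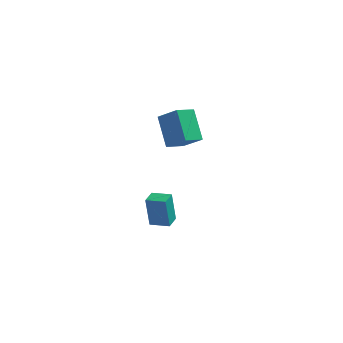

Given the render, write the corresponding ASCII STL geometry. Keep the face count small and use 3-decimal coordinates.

solid 
facet normal -0.527 -0.794 0.304
outer loop
vertex 0.232 2.394 2.819
vertex -0.464 3.354 4.12
vertex -0.769 2.752 2.02
endloop
endfacet
facet normal 0.395 -0.546 -0.739
outer loop
vertex -0.216 3.586 1.7
vertex 0.232 2.394 2.819
vertex -0.769 2.752 2.02
endloop
endfacet
facet normal -0.527 -0.794 0.304
outer loop
vertex -0.769 2.752 2.02
vertex -0.464 3.354 4.12
vertex -1.465 3.712 3.32
endloop
endfacet
facet normal -0.753 0.268 -0.601
outer loop
vertex -1.465 3.712 3.32
vertex -0.216 3.586 1.7
vertex -0.769 2.752 2.02
endloop
endfacet
facet normal 0.753 -0.269 0.601
outer loop
vertex 0.232 2.394 2.819
vertex 0.089 4.188 3.8
vertex -0.464 3.354 4.12
endloop
endfacet
facet normal 0.396 -0.545 -0.739
outer loop
vertex 0.785 3.228 2.5
vertex 0.232 2.394 2.819
vertex -0.216 3.586 1.7
endloop
endfacet
facet normal 0.752 -0.269 0.601
outer loop
vertex 0.785 3.228 2.5
vertex 0.089 4.188 3.8
vertex 0.232 2.394 2.819
endloop
endfacet
facet normal -0.395 0.546 0.739
outer loop
vertex -0.464 3.354 4.12
vertex 0.089 4.188 3.8
vertex -1.465 3.712 3.32
endloop
endfacet
facet normal -0.753 0.269 -0.601
outer loop
vertex -0.912 4.546 3.001
vertex -0.216 3.586 1.7
vertex -1.465 3.712 3.32
endloop
endfacet
facet normal -0.395 0.545 0.739
outer loop
vertex -1.465 3.712 3.32
vertex 0.089 4.188 3.8
vertex -0.912 4.546 3.001
endloop
endfacet
facet normal 0.527 0.794 -0.304
outer loop
vertex -0.912 4.546 3.001
vertex 0.785 3.228 2.5
vertex -0.216 3.586 1.7
endloop
endfacet
facet normal 0.527 0.794 -0.304
outer loop
vertex 0.089 4.188 3.8
vertex 0.785 3.228 2.5
vertex -0.912 4.546 3.001
endloop
endfacet
facet normal -0.991 0.059 -0.116
outer loop
vertex -1.84 2.969 -1.864
vertex -1.793 3.777 -1.852
vertex -1.649 2.982 -3.483
endloop
endfacet
facet normal -0.058 -0.998 -0.015
outer loop
vertex -0.667 2.923 -3.368
vertex -1.84 2.969 -1.864
vertex -1.649 2.982 -3.483
endloop
endfacet
facet normal -0.991 0.061 -0.117
outer loop
vertex -1.649 2.982 -3.483
vertex -1.793 3.777 -1.852
vertex -1.601 3.79 -3.471
endloop
endfacet
facet normal 0.117 0.008 -0.993
outer loop
vertex -1.601 3.79 -3.471
vertex -0.667 2.923 -3.368
vertex -1.649 2.982 -3.483
endloop
endfacet
facet normal -0.117 -0.008 0.993
outer loop
vertex -1.84 2.969 -1.864
vertex -0.811 3.718 -1.737
vertex -1.793 3.777 -1.852
endloop
endfacet
facet normal -0.058 -0.998 -0.015
outer loop
vertex -0.859 2.91 -1.749
vertex -1.84 2.969 -1.864
vertex -0.667 2.923 -3.368
endloop
endfacet
facet normal -0.117 -0.008 0.993
outer loop
vertex -0.859 2.91 -1.749
vertex -0.811 3.718 -1.737
vertex -1.84 2.969 -1.864
endloop
endfacet
facet normal 0.058 0.998 0.015
outer loop
vertex -1.793 3.777 -1.852
vertex -0.811 3.718 -1.737
vertex -1.601 3.79 -3.471
endloop
endfacet
facet normal 0.117 0.008 -0.993
outer loop
vertex -0.62 3.731 -3.356
vertex -0.667 2.923 -3.368
vertex -1.601 3.79 -3.471
endloop
endfacet
facet normal 0.058 0.998 0.015
outer loop
vertex -1.601 3.79 -3.471
vertex -0.811 3.718 -1.737
vertex -0.62 3.731 -3.356
endloop
endfacet
facet normal 0.991 -0.059 0.117
outer loop
vertex -0.62 3.731 -3.356
vertex -0.859 2.91 -1.749
vertex -0.667 2.923 -3.368
endloop
endfacet
facet normal 0.991 -0.061 0.116
outer loop
vertex -0.811 3.718 -1.737
vertex -0.859 2.91 -1.749
vertex -0.62 3.731 -3.356
endloop
endfacet

endsolid


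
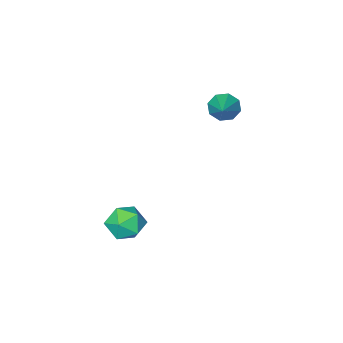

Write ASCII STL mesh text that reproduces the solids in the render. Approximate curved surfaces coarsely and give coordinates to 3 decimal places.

solid 
facet normal -0.354 -0.120 0.927
outer loop
vertex 3.417 2.473 -1.724
vertex 2.955 1.493 -2.027
vertex 4.004 1.519 -1.623
endloop
endfacet
facet normal 0.254 0.255 0.933
outer loop
vertex 3.417 2.473 -1.724
vertex 4.004 1.519 -1.623
vertex 4.504 2.448 -2.013
endloop
endfacet
facet normal 0.159 0.835 0.527
outer loop
vertex 3.417 2.473 -1.724
vertex 4.504 2.448 -2.013
vertex 3.764 2.997 -2.658
endloop
endfacet
facet normal -0.507 0.818 0.271
outer loop
vertex 3.417 2.473 -1.724
vertex 3.764 2.997 -2.658
vertex 2.806 2.407 -2.667
endloop
endfacet
facet normal -0.824 0.228 0.518
outer loop
vertex 3.417 2.473 -1.724
vertex 2.806 2.407 -2.667
vertex 2.955 1.493 -2.027
endloop
endfacet
facet normal 0.761 -0.144 0.632
outer loop
vertex 4.504 2.448 -2.013
vertex 4.004 1.519 -1.623
vertex 4.714 1.453 -2.493
endloop
endfacet
facet normal -0.221 -0.751 0.623
outer loop
vertex 4.004 1.519 -1.623
vertex 2.955 1.493 -2.027
vertex 3.756 0.863 -2.502
endloop
endfacet
facet normal -0.981 -0.188 -0.040
outer loop
vertex 2.955 1.493 -2.027
vertex 2.806 2.407 -2.667
vertex 3.016 1.412 -3.147
endloop
endfacet
facet normal -0.468 0.766 -0.440
outer loop
vertex 2.806 2.407 -2.667
vertex 3.764 2.997 -2.658
vertex 3.516 2.341 -3.537
endloop
endfacet
facet normal 0.609 0.793 -0.024
outer loop
vertex 3.764 2.997 -2.658
vertex 4.504 2.448 -2.013
vertex 4.565 2.367 -3.133
endloop
endfacet
facet normal 0.507 -0.818 -0.271
outer loop
vertex 4.103 1.387 -3.436
vertex 4.714 1.453 -2.493
vertex 3.756 0.863 -2.502
endloop
endfacet
facet normal -0.159 -0.835 -0.527
outer loop
vertex 4.103 1.387 -3.436
vertex 3.756 0.863 -2.502
vertex 3.016 1.412 -3.147
endloop
endfacet
facet normal -0.254 -0.255 -0.933
outer loop
vertex 4.103 1.387 -3.436
vertex 3.016 1.412 -3.147
vertex 3.516 2.341 -3.537
endloop
endfacet
facet normal 0.354 0.120 -0.927
outer loop
vertex 4.103 1.387 -3.436
vertex 3.516 2.341 -3.537
vertex 4.565 2.367 -3.133
endloop
endfacet
facet normal 0.824 -0.228 -0.518
outer loop
vertex 4.103 1.387 -3.436
vertex 4.565 2.367 -3.133
vertex 4.714 1.453 -2.493
endloop
endfacet
facet normal 0.468 -0.766 0.440
outer loop
vertex 3.756 0.863 -2.502
vertex 4.714 1.453 -2.493
vertex 4.004 1.519 -1.623
endloop
endfacet
facet normal -0.609 -0.793 0.024
outer loop
vertex 3.016 1.412 -3.147
vertex 3.756 0.863 -2.502
vertex 2.955 1.493 -2.027
endloop
endfacet
facet normal -0.761 0.144 -0.632
outer loop
vertex 3.516 2.341 -3.537
vertex 3.016 1.412 -3.147
vertex 2.806 2.407 -2.667
endloop
endfacet
facet normal 0.221 0.751 -0.623
outer loop
vertex 4.565 2.367 -3.133
vertex 3.516 2.341 -3.537
vertex 3.764 2.997 -2.658
endloop
endfacet
facet normal 0.981 0.188 0.040
outer loop
vertex 4.714 1.453 -2.493
vertex 4.565 2.367 -3.133
vertex 4.504 2.448 -2.013
endloop
endfacet
facet normal -0.559 -0.673 -0.485
outer loop
vertex -2.407 1.187 1.899
vertex -2.811 0.994 2.633
vertex -2.941 1.559 1.998
endloop
endfacet
facet normal 0.366 0.691 -0.623
outer loop
vertex -2.407 1.187 1.899
vertex -2.941 1.559 1.998
vertex -1.689 2.346 3.607
endloop
endfacet
facet normal -0.559 -0.673 -0.485
outer loop
vertex -2.941 1.559 1.998
vertex -2.811 0.994 2.633
vertex -3.399 1.6 2.469
endloop
endfacet
facet normal -0.214 0.933 -0.290
outer loop
vertex -2.941 1.559 1.998
vertex -3.399 1.6 2.469
vertex -1.689 2.346 3.607
endloop
endfacet
facet normal -0.558 -0.673 -0.486
outer loop
vertex -3.399 1.6 2.469
vertex -2.811 0.994 2.633
vertex -3.513 1.285 3.036
endloop
endfacet
facet normal -0.549 0.773 0.319
outer loop
vertex -3.399 1.6 2.469
vertex -3.513 1.285 3.036
vertex -1.689 2.346 3.607
endloop
endfacet
facet normal -0.558 -0.673 -0.486
outer loop
vertex -3.513 1.285 3.036
vertex -2.811 0.994 2.633
vertex -3.216 0.8 3.367
endloop
endfacet
facet normal -0.442 0.305 0.844
outer loop
vertex -3.513 1.285 3.036
vertex -3.216 0.8 3.367
vertex -1.689 2.346 3.607
endloop
endfacet
facet normal -0.558 -0.672 -0.486
outer loop
vertex -3.216 0.8 3.367
vertex -2.811 0.994 2.633
vertex -2.682 0.428 3.268
endloop
endfacet
facet normal 0.045 -0.196 0.980
outer loop
vertex -3.216 0.8 3.367
vertex -2.682 0.428 3.268
vertex -1.689 2.346 3.607
endloop
endfacet
facet normal -0.558 -0.672 -0.486
outer loop
vertex -2.682 0.428 3.268
vertex -2.811 0.994 2.633
vertex -2.224 0.388 2.797
endloop
endfacet
facet normal 0.626 -0.438 0.646
outer loop
vertex -2.682 0.428 3.268
vertex -2.224 0.388 2.797
vertex -1.689 2.346 3.607
endloop
endfacet
facet normal -0.559 -0.673 -0.485
outer loop
vertex -2.224 0.388 2.797
vertex -2.811 0.994 2.633
vertex -2.11 0.702 2.23
endloop
endfacet
facet normal 0.960 -0.278 0.039
outer loop
vertex -2.224 0.388 2.797
vertex -2.11 0.702 2.23
vertex -1.689 2.346 3.607
endloop
endfacet
facet normal -0.559 -0.673 -0.485
outer loop
vertex -2.11 0.702 2.23
vertex -2.811 0.994 2.633
vertex -2.407 1.187 1.899
endloop
endfacet
facet normal 0.853 0.190 -0.487
outer loop
vertex -2.11 0.702 2.23
vertex -2.407 1.187 1.899
vertex -1.689 2.346 3.607
endloop
endfacet

endsolid


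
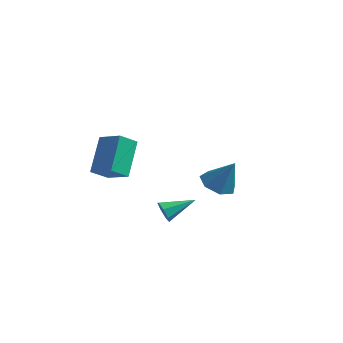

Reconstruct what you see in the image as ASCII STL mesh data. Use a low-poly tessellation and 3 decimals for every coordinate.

solid 
facet normal -0.927 0.120 -0.356
outer loop
vertex -0.848 -3.992 2.809
vertex -1.258 -2.738 4.299
vertex -0.518 -3.187 2.222
endloop
endfacet
facet normal 0.206 -0.630 -0.749
outer loop
vertex 0.678 -3.342 2.681
vertex -0.848 -3.992 2.809
vertex -0.518 -3.187 2.222
endloop
endfacet
facet normal -0.927 0.121 -0.356
outer loop
vertex -0.518 -3.187 2.222
vertex -1.258 -2.738 4.299
vertex -0.927 -1.933 3.711
endloop
endfacet
facet normal 0.314 0.767 -0.560
outer loop
vertex -0.927 -1.933 3.711
vertex 0.678 -3.342 2.681
vertex -0.518 -3.187 2.222
endloop
endfacet
facet normal -0.314 -0.767 0.559
outer loop
vertex -0.848 -3.992 2.809
vertex -0.062 -2.893 4.758
vertex -1.258 -2.738 4.299
endloop
endfacet
facet normal 0.206 -0.631 -0.748
outer loop
vertex 0.347 -4.147 3.269
vertex -0.848 -3.992 2.809
vertex 0.678 -3.342 2.681
endloop
endfacet
facet normal -0.315 -0.767 0.559
outer loop
vertex 0.347 -4.147 3.269
vertex -0.062 -2.893 4.758
vertex -0.848 -3.992 2.809
endloop
endfacet
facet normal -0.205 0.631 0.748
outer loop
vertex -1.258 -2.738 4.299
vertex -0.062 -2.893 4.758
vertex -0.927 -1.933 3.711
endloop
endfacet
facet normal 0.315 0.767 -0.559
outer loop
vertex 0.268 -2.088 4.171
vertex 0.678 -3.342 2.681
vertex -0.927 -1.933 3.711
endloop
endfacet
facet normal -0.206 0.630 0.748
outer loop
vertex -0.927 -1.933 3.711
vertex -0.062 -2.893 4.758
vertex 0.268 -2.088 4.171
endloop
endfacet
facet normal 0.927 -0.121 0.356
outer loop
vertex 0.268 -2.088 4.171
vertex 0.347 -4.147 3.269
vertex 0.678 -3.342 2.681
endloop
endfacet
facet normal 0.927 -0.120 0.356
outer loop
vertex -0.062 -2.893 4.758
vertex 0.347 -4.147 3.269
vertex 0.268 -2.088 4.171
endloop
endfacet
facet normal -0.589 -0.738 -0.328
outer loop
vertex 3.089 -3.83 0.869
vertex 2.761 -3.78 1.345
vertex 2.704 -3.508 0.836
endloop
endfacet
facet normal 0.439 0.445 -0.780
outer loop
vertex 3.089 -3.83 0.869
vertex 2.704 -3.508 0.836
vertex 3.639 -2.68 1.835
endloop
endfacet
facet normal -0.590 -0.738 -0.328
outer loop
vertex 2.704 -3.508 0.836
vertex 2.761 -3.78 1.345
vertex 2.362 -3.39 1.186
endloop
endfacet
facet normal -0.216 0.842 -0.495
outer loop
vertex 2.704 -3.508 0.836
vertex 2.362 -3.39 1.186
vertex 3.639 -2.68 1.835
endloop
endfacet
facet normal -0.590 -0.737 -0.330
outer loop
vertex 2.362 -3.39 1.186
vertex 2.761 -3.78 1.345
vertex 2.32 -3.566 1.655
endloop
endfacet
facet normal -0.563 0.789 0.246
outer loop
vertex 2.362 -3.39 1.186
vertex 2.32 -3.566 1.655
vertex 3.639 -2.68 1.835
endloop
endfacet
facet normal -0.589 -0.738 -0.329
outer loop
vertex 2.32 -3.566 1.655
vertex 2.761 -3.78 1.345
vertex 2.61 -3.903 1.891
endloop
endfacet
facet normal -0.339 0.326 0.882
outer loop
vertex 2.32 -3.566 1.655
vertex 2.61 -3.903 1.891
vertex 3.639 -2.68 1.835
endloop
endfacet
facet normal -0.589 -0.738 -0.329
outer loop
vertex 2.61 -3.903 1.891
vertex 2.761 -3.78 1.345
vertex 3.014 -4.147 1.716
endloop
endfacet
facet normal 0.286 -0.198 0.937
outer loop
vertex 2.61 -3.903 1.891
vertex 3.014 -4.147 1.716
vertex 3.639 -2.68 1.835
endloop
endfacet
facet normal -0.590 -0.738 -0.328
outer loop
vertex 3.014 -4.147 1.716
vertex 2.761 -3.78 1.345
vertex 3.227 -4.115 1.261
endloop
endfacet
facet normal 0.844 -0.390 0.368
outer loop
vertex 3.014 -4.147 1.716
vertex 3.227 -4.115 1.261
vertex 3.639 -2.68 1.835
endloop
endfacet
facet normal -0.590 -0.738 -0.329
outer loop
vertex 3.227 -4.115 1.261
vertex 2.761 -3.78 1.345
vertex 3.089 -3.83 0.869
endloop
endfacet
facet normal 0.912 -0.103 -0.396
outer loop
vertex 3.227 -4.115 1.261
vertex 3.089 -3.83 0.869
vertex 3.639 -2.68 1.835
endloop
endfacet
facet normal -0.499 -0.064 -0.864
outer loop
vertex 2.133 1.579 -0.053
vertex 1.582 2.266 0.214
vertex 2.376 2.315 -0.248
endloop
endfacet
facet normal 0.949 -0.316 -0.011
outer loop
vertex 2.133 1.579 -0.053
vertex 2.376 2.315 -0.248
vertex 2.418 2.374 1.666
endloop
endfacet
facet normal -0.499 -0.064 -0.864
outer loop
vertex 2.376 2.315 -0.248
vertex 1.582 2.266 0.214
vertex 2.021 3.013 -0.095
endloop
endfacet
facet normal 0.888 0.459 -0.034
outer loop
vertex 2.376 2.315 -0.248
vertex 2.021 3.013 -0.095
vertex 2.418 2.374 1.666
endloop
endfacet
facet normal -0.498 -0.065 -0.865
outer loop
vertex 2.021 3.013 -0.095
vertex 1.582 2.266 0.214
vertex 1.335 3.149 0.29
endloop
endfacet
facet normal 0.325 0.910 0.257
outer loop
vertex 2.021 3.013 -0.095
vertex 1.335 3.149 0.29
vertex 2.418 2.374 1.666
endloop
endfacet
facet normal -0.498 -0.065 -0.865
outer loop
vertex 1.335 3.149 0.29
vertex 1.582 2.266 0.214
vertex 0.835 2.62 0.618
endloop
endfacet
facet normal -0.317 0.698 0.642
outer loop
vertex 1.335 3.149 0.29
vertex 0.835 2.62 0.618
vertex 2.418 2.374 1.666
endloop
endfacet
facet normal -0.498 -0.064 -0.865
outer loop
vertex 0.835 2.62 0.618
vertex 1.582 2.266 0.214
vertex 0.897 1.824 0.641
endloop
endfacet
facet normal -0.554 -0.019 0.832
outer loop
vertex 0.835 2.62 0.618
vertex 0.897 1.824 0.641
vertex 2.418 2.374 1.666
endloop
endfacet
facet normal -0.498 -0.064 -0.865
outer loop
vertex 0.897 1.824 0.641
vertex 1.582 2.266 0.214
vertex 1.475 1.361 0.343
endloop
endfacet
facet normal -0.208 -0.700 0.684
outer loop
vertex 0.897 1.824 0.641
vertex 1.475 1.361 0.343
vertex 2.418 2.374 1.666
endloop
endfacet
facet normal -0.499 -0.064 -0.864
outer loop
vertex 1.475 1.361 0.343
vertex 1.582 2.266 0.214
vertex 2.133 1.579 -0.053
endloop
endfacet
facet normal 0.461 -0.832 0.308
outer loop
vertex 1.475 1.361 0.343
vertex 2.133 1.579 -0.053
vertex 2.418 2.374 1.666
endloop
endfacet

endsolid


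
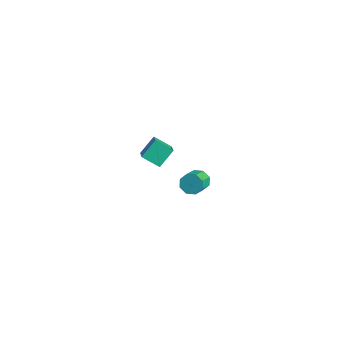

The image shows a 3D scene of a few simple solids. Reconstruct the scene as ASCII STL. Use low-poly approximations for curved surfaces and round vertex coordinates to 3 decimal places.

solid 
facet normal -0.541 0.688 -0.484
outer loop
vertex 3.538 -1.671 2.258
vertex 3.092 -1.67 2.758
vertex 3.651 -1.327 2.621
endloop
endfacet
facet normal 0.812 0.276 -0.515
outer loop
vertex 3.538 -1.671 2.258
vertex 3.651 -1.327 2.621
vertex 4.214 -2.531 2.862
endloop
endfacet
facet normal 0.812 0.276 -0.515
outer loop
vertex 4.214 -2.531 2.862
vertex 3.651 -1.327 2.621
vertex 4.327 -2.187 3.225
endloop
endfacet
facet normal 0.541 -0.688 0.484
outer loop
vertex 4.214 -2.531 2.862
vertex 4.327 -2.187 3.225
vertex 3.768 -2.53 3.362
endloop
endfacet
facet normal -0.541 0.688 -0.483
outer loop
vertex 3.651 -1.327 2.621
vertex 3.092 -1.67 2.758
vertex 3.437 -1.184 3.064
endloop
endfacet
facet normal 0.730 0.670 0.136
outer loop
vertex 3.651 -1.327 2.621
vertex 3.437 -1.184 3.064
vertex 4.327 -2.187 3.225
endloop
endfacet
facet normal 0.730 0.670 0.136
outer loop
vertex 4.327 -2.187 3.225
vertex 3.437 -1.184 3.064
vertex 4.113 -2.044 3.668
endloop
endfacet
facet normal 0.541 -0.688 0.483
outer loop
vertex 4.327 -2.187 3.225
vertex 4.113 -2.044 3.668
vertex 3.768 -2.53 3.362
endloop
endfacet
facet normal -0.540 0.688 -0.484
outer loop
vertex 3.437 -1.184 3.064
vertex 3.092 -1.67 2.758
vertex 3.021 -1.325 3.328
endloop
endfacet
facet normal 0.222 0.671 0.708
outer loop
vertex 3.437 -1.184 3.064
vertex 3.021 -1.325 3.328
vertex 4.113 -2.044 3.668
endloop
endfacet
facet normal 0.221 0.670 0.708
outer loop
vertex 4.113 -2.044 3.668
vertex 3.021 -1.325 3.328
vertex 3.697 -2.186 3.932
endloop
endfacet
facet normal 0.541 -0.688 0.483
outer loop
vertex 4.113 -2.044 3.668
vertex 3.697 -2.186 3.932
vertex 3.768 -2.53 3.362
endloop
endfacet
facet normal -0.541 0.688 -0.484
outer loop
vertex 3.021 -1.325 3.328
vertex 3.092 -1.67 2.758
vertex 2.646 -1.669 3.258
endloop
endfacet
facet normal -0.417 0.279 0.865
outer loop
vertex 3.021 -1.325 3.328
vertex 2.646 -1.669 3.258
vertex 3.697 -2.186 3.932
endloop
endfacet
facet normal -0.417 0.280 0.865
outer loop
vertex 3.697 -2.186 3.932
vertex 2.646 -1.669 3.258
vertex 3.322 -2.529 3.862
endloop
endfacet
facet normal 0.540 -0.689 0.483
outer loop
vertex 3.697 -2.186 3.932
vertex 3.322 -2.529 3.862
vertex 3.768 -2.53 3.362
endloop
endfacet
facet normal -0.541 0.688 -0.484
outer loop
vertex 2.646 -1.669 3.258
vertex 3.092 -1.67 2.758
vertex 2.533 -2.013 2.895
endloop
endfacet
facet normal -0.812 -0.276 0.515
outer loop
vertex 2.646 -1.669 3.258
vertex 2.533 -2.013 2.895
vertex 3.322 -2.529 3.862
endloop
endfacet
facet normal -0.812 -0.276 0.515
outer loop
vertex 3.322 -2.529 3.862
vertex 2.533 -2.013 2.895
vertex 3.209 -2.873 3.499
endloop
endfacet
facet normal 0.541 -0.688 0.484
outer loop
vertex 3.322 -2.529 3.862
vertex 3.209 -2.873 3.499
vertex 3.768 -2.53 3.362
endloop
endfacet
facet normal -0.541 0.688 -0.483
outer loop
vertex 2.533 -2.013 2.895
vertex 3.092 -1.67 2.758
vertex 2.747 -2.156 2.452
endloop
endfacet
facet normal -0.730 -0.670 -0.136
outer loop
vertex 2.533 -2.013 2.895
vertex 2.747 -2.156 2.452
vertex 3.209 -2.873 3.499
endloop
endfacet
facet normal -0.730 -0.670 -0.136
outer loop
vertex 3.209 -2.873 3.499
vertex 2.747 -2.156 2.452
vertex 3.423 -3.016 3.056
endloop
endfacet
facet normal 0.541 -0.688 0.483
outer loop
vertex 3.209 -2.873 3.499
vertex 3.423 -3.016 3.056
vertex 3.768 -2.53 3.362
endloop
endfacet
facet normal -0.541 0.688 -0.483
outer loop
vertex 2.747 -2.156 2.452
vertex 3.092 -1.67 2.758
vertex 3.163 -2.014 2.188
endloop
endfacet
facet normal -0.220 -0.671 -0.708
outer loop
vertex 2.747 -2.156 2.452
vertex 3.163 -2.014 2.188
vertex 3.423 -3.016 3.056
endloop
endfacet
facet normal -0.222 -0.671 -0.708
outer loop
vertex 3.423 -3.016 3.056
vertex 3.163 -2.014 2.188
vertex 3.839 -2.875 2.792
endloop
endfacet
facet normal 0.540 -0.688 0.484
outer loop
vertex 3.423 -3.016 3.056
vertex 3.839 -2.875 2.792
vertex 3.768 -2.53 3.362
endloop
endfacet
facet normal -0.540 0.689 -0.483
outer loop
vertex 3.163 -2.014 2.188
vertex 3.092 -1.67 2.758
vertex 3.538 -1.671 2.258
endloop
endfacet
facet normal 0.417 -0.279 -0.865
outer loop
vertex 3.163 -2.014 2.188
vertex 3.538 -1.671 2.258
vertex 3.839 -2.875 2.792
endloop
endfacet
facet normal 0.417 -0.279 -0.865
outer loop
vertex 3.839 -2.875 2.792
vertex 3.538 -1.671 2.258
vertex 4.214 -2.531 2.862
endloop
endfacet
facet normal 0.541 -0.688 0.484
outer loop
vertex 3.839 -2.875 2.792
vertex 4.214 -2.531 2.862
vertex 3.768 -2.53 3.362
endloop
endfacet
facet normal -0.770 0.380 -0.513
outer loop
vertex -4.834 0.244 -0.343
vertex -4.052 0.963 -0.983
vertex -4.696 -0.736 -1.276
endloop
endfacet
facet normal -0.630 -0.580 0.516
outer loop
vertex -3.588 -1.283 -0.537
vertex -4.834 0.244 -0.343
vertex -4.696 -0.736 -1.276
endloop
endfacet
facet normal -0.770 0.380 -0.513
outer loop
vertex -4.696 -0.736 -1.276
vertex -4.052 0.963 -0.983
vertex -3.914 -0.017 -1.916
endloop
endfacet
facet normal 0.102 -0.721 -0.686
outer loop
vertex -3.914 -0.017 -1.916
vertex -3.588 -1.283 -0.537
vertex -4.696 -0.736 -1.276
endloop
endfacet
facet normal -0.102 0.721 0.686
outer loop
vertex -4.834 0.244 -0.343
vertex -2.944 0.416 -0.244
vertex -4.052 0.963 -0.983
endloop
endfacet
facet normal -0.630 -0.580 0.516
outer loop
vertex -3.726 -0.303 0.396
vertex -4.834 0.244 -0.343
vertex -3.588 -1.283 -0.537
endloop
endfacet
facet normal -0.102 0.721 0.686
outer loop
vertex -3.726 -0.303 0.396
vertex -2.944 0.416 -0.244
vertex -4.834 0.244 -0.343
endloop
endfacet
facet normal 0.630 0.580 -0.516
outer loop
vertex -4.052 0.963 -0.983
vertex -2.944 0.416 -0.244
vertex -3.914 -0.017 -1.916
endloop
endfacet
facet normal 0.102 -0.721 -0.686
outer loop
vertex -2.806 -0.564 -1.177
vertex -3.588 -1.283 -0.537
vertex -3.914 -0.017 -1.916
endloop
endfacet
facet normal 0.630 0.580 -0.516
outer loop
vertex -3.914 -0.017 -1.916
vertex -2.944 0.416 -0.244
vertex -2.806 -0.564 -1.177
endloop
endfacet
facet normal 0.770 -0.380 0.513
outer loop
vertex -2.806 -0.564 -1.177
vertex -3.726 -0.303 0.396
vertex -3.588 -1.283 -0.537
endloop
endfacet
facet normal 0.770 -0.380 0.513
outer loop
vertex -2.944 0.416 -0.244
vertex -3.726 -0.303 0.396
vertex -2.806 -0.564 -1.177
endloop
endfacet

endsolid


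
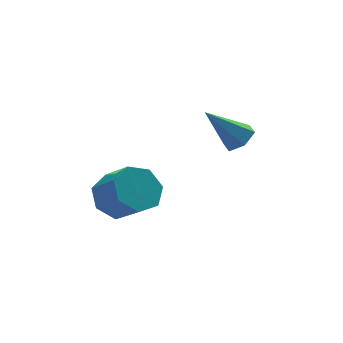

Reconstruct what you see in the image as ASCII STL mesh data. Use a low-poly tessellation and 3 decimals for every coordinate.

solid 
facet normal -0.391 0.681 -0.619
outer loop
vertex -0.746 -0.235 -4.167
vertex -1.491 -0.489 -3.976
vertex -1.047 0.089 -3.621
endloop
endfacet
facet normal 0.814 0.570 0.111
outer loop
vertex -0.746 -0.235 -4.167
vertex -1.047 0.089 -3.621
vertex -0.284 -1.038 -3.436
endloop
endfacet
facet normal 0.814 0.570 0.112
outer loop
vertex -0.284 -1.038 -3.436
vertex -1.047 0.089 -3.621
vertex -0.586 -0.714 -2.89
endloop
endfacet
facet normal 0.391 -0.680 0.620
outer loop
vertex -0.284 -1.038 -3.436
vertex -0.586 -0.714 -2.89
vertex -1.029 -1.291 -3.244
endloop
endfacet
facet normal -0.391 0.681 -0.619
outer loop
vertex -1.047 0.089 -3.621
vertex -1.491 -0.489 -3.976
vertex -1.682 -0.022 -3.342
endloop
endfacet
facet normal 0.172 0.715 0.677
outer loop
vertex -1.047 0.089 -3.621
vertex -1.682 -0.022 -3.342
vertex -0.586 -0.714 -2.89
endloop
endfacet
facet normal 0.172 0.715 0.677
outer loop
vertex -0.586 -0.714 -2.89
vertex -1.682 -0.022 -3.342
vertex -1.221 -0.825 -2.611
endloop
endfacet
facet normal 0.391 -0.680 0.620
outer loop
vertex -0.586 -0.714 -2.89
vertex -1.221 -0.825 -2.611
vertex -1.029 -1.291 -3.244
endloop
endfacet
facet normal -0.390 0.681 -0.619
outer loop
vertex -1.682 -0.022 -3.342
vertex -1.491 -0.489 -3.976
vertex -2.174 -0.484 -3.54
endloop
endfacet
facet normal -0.599 0.323 0.733
outer loop
vertex -1.682 -0.022 -3.342
vertex -2.174 -0.484 -3.54
vertex -1.221 -0.825 -2.611
endloop
endfacet
facet normal -0.599 0.323 0.733
outer loop
vertex -1.221 -0.825 -2.611
vertex -2.174 -0.484 -3.54
vertex -1.712 -1.287 -2.809
endloop
endfacet
facet normal 0.391 -0.681 0.620
outer loop
vertex -1.221 -0.825 -2.611
vertex -1.712 -1.287 -2.809
vertex -1.029 -1.291 -3.244
endloop
endfacet
facet normal -0.391 0.680 -0.620
outer loop
vertex -2.174 -0.484 -3.54
vertex -1.491 -0.489 -3.976
vertex -2.15 -0.95 -4.066
endloop
endfacet
facet normal -0.920 -0.314 0.236
outer loop
vertex -2.174 -0.484 -3.54
vertex -2.15 -0.95 -4.066
vertex -1.712 -1.287 -2.809
endloop
endfacet
facet normal -0.920 -0.313 0.237
outer loop
vertex -1.712 -1.287 -2.809
vertex -2.15 -0.95 -4.066
vertex -1.689 -1.753 -3.335
endloop
endfacet
facet normal 0.391 -0.680 0.620
outer loop
vertex -1.712 -1.287 -2.809
vertex -1.689 -1.753 -3.335
vertex -1.029 -1.291 -3.244
endloop
endfacet
facet normal -0.392 0.681 -0.619
outer loop
vertex -2.15 -0.95 -4.066
vertex -1.491 -0.489 -3.976
vertex -1.631 -1.068 -4.524
endloop
endfacet
facet normal -0.548 -0.713 -0.437
outer loop
vertex -2.15 -0.95 -4.066
vertex -1.631 -1.068 -4.524
vertex -1.689 -1.753 -3.335
endloop
endfacet
facet normal -0.547 -0.713 -0.438
outer loop
vertex -1.689 -1.753 -3.335
vertex -1.631 -1.068 -4.524
vertex -1.169 -1.871 -3.793
endloop
endfacet
facet normal 0.391 -0.681 0.619
outer loop
vertex -1.689 -1.753 -3.335
vertex -1.169 -1.871 -3.793
vertex -1.029 -1.291 -3.244
endloop
endfacet
facet normal -0.390 0.681 -0.620
outer loop
vertex -1.631 -1.068 -4.524
vertex -1.491 -0.489 -3.976
vertex -1.005 -0.75 -4.569
endloop
endfacet
facet normal 0.236 -0.576 -0.782
outer loop
vertex -1.631 -1.068 -4.524
vertex -1.005 -0.75 -4.569
vertex -1.169 -1.871 -3.793
endloop
endfacet
facet normal 0.237 -0.576 -0.782
outer loop
vertex -1.169 -1.871 -3.793
vertex -1.005 -0.75 -4.569
vertex -0.544 -1.553 -3.838
endloop
endfacet
facet normal 0.391 -0.681 0.619
outer loop
vertex -1.169 -1.871 -3.793
vertex -0.544 -1.553 -3.838
vertex -1.029 -1.291 -3.244
endloop
endfacet
facet normal -0.391 0.680 -0.620
outer loop
vertex -1.005 -0.75 -4.569
vertex -1.491 -0.489 -3.976
vertex -0.746 -0.235 -4.167
endloop
endfacet
facet normal 0.843 -0.005 -0.537
outer loop
vertex -1.005 -0.75 -4.569
vertex -0.746 -0.235 -4.167
vertex -0.544 -1.553 -3.838
endloop
endfacet
facet normal 0.843 -0.005 -0.538
outer loop
vertex -0.544 -1.553 -3.838
vertex -0.746 -0.235 -4.167
vertex -0.284 -1.038 -3.436
endloop
endfacet
facet normal 0.391 -0.681 0.619
outer loop
vertex -0.544 -1.553 -3.838
vertex -0.284 -1.038 -3.436
vertex -1.029 -1.291 -3.244
endloop
endfacet
facet normal 0.654 -0.050 -0.755
outer loop
vertex 2.44 -0.649 -1.848
vertex 2.07 -0.377 -2.187
vertex 2.447 -0.079 -1.88
endloop
endfacet
facet normal 0.515 0.042 0.856
outer loop
vertex 2.44 -0.649 -1.848
vertex 2.447 -0.079 -1.88
vertex 1.09 -0.303 -1.053
endloop
endfacet
facet normal 0.654 -0.049 -0.755
outer loop
vertex 2.447 -0.079 -1.88
vertex 2.07 -0.377 -2.187
vertex 2.077 0.192 -2.218
endloop
endfacet
facet normal 0.165 0.850 0.501
outer loop
vertex 2.447 -0.079 -1.88
vertex 2.077 0.192 -2.218
vertex 1.09 -0.303 -1.053
endloop
endfacet
facet normal 0.654 -0.049 -0.755
outer loop
vertex 2.077 0.192 -2.218
vertex 2.07 -0.377 -2.187
vertex 1.7 -0.106 -2.525
endloop
endfacet
facet normal -0.554 0.824 -0.119
outer loop
vertex 2.077 0.192 -2.218
vertex 1.7 -0.106 -2.525
vertex 1.09 -0.303 -1.053
endloop
endfacet
facet normal 0.653 -0.051 -0.756
outer loop
vertex 1.7 -0.106 -2.525
vertex 2.07 -0.377 -2.187
vertex 1.693 -0.675 -2.493
endloop
endfacet
facet normal -0.923 -0.010 -0.384
outer loop
vertex 1.7 -0.106 -2.525
vertex 1.693 -0.675 -2.493
vertex 1.09 -0.303 -1.053
endloop
endfacet
facet normal 0.653 -0.051 -0.756
outer loop
vertex 1.693 -0.675 -2.493
vertex 2.07 -0.377 -2.187
vertex 2.063 -0.946 -2.155
endloop
endfacet
facet normal -0.573 -0.819 -0.029
outer loop
vertex 1.693 -0.675 -2.493
vertex 2.063 -0.946 -2.155
vertex 1.09 -0.303 -1.053
endloop
endfacet
facet normal 0.654 -0.050 -0.755
outer loop
vertex 2.063 -0.946 -2.155
vertex 2.07 -0.377 -2.187
vertex 2.44 -0.649 -1.848
endloop
endfacet
facet normal 0.144 -0.794 0.591
outer loop
vertex 2.063 -0.946 -2.155
vertex 2.44 -0.649 -1.848
vertex 1.09 -0.303 -1.053
endloop
endfacet

endsolid
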